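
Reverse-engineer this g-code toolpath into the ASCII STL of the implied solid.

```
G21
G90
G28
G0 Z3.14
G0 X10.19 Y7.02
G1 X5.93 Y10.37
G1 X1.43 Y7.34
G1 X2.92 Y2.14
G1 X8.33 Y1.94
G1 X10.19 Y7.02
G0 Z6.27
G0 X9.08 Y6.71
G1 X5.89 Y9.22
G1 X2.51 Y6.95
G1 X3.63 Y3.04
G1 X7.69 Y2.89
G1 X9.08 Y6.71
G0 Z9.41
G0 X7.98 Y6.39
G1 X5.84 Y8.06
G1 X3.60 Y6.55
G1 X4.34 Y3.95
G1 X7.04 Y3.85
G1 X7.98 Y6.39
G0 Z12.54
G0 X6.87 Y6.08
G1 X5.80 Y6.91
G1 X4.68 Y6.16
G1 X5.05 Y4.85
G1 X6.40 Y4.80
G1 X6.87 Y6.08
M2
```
solid part
  facet normal 0.0000 0.0000 -1.0000
    outer loop
      vertex 0.35 7.74 0.00
      vertex 5.97 11.52 0.00
      vertex 11.30 7.34 0.00
    endloop
  endfacet
  facet normal 0.0000 0.0000 -1.0000
    outer loop
      vertex 2.21 1.23 0.00
      vertex 0.35 7.74 0.00
      vertex 11.30 7.34 0.00
    endloop
  endfacet
  facet normal 0.0000 0.0000 -1.0000
    outer loop
      vertex 8.97 0.98 0.00
      vertex 2.21 1.23 0.00
      vertex 11.30 7.34 0.00
    endloop
  endfacet
  facet normal 0.5915 0.7542 0.2850
    outer loop
      vertex 11.30 7.34 0.00
      vertex 5.97 11.52 0.00
      vertex 5.76 5.76 15.68
    endloop
  endfacet
  facet normal -0.5350 0.7954 0.2850
    outer loop
      vertex 5.97 11.52 0.00
      vertex 0.35 7.74 0.00
      vertex 5.76 5.76 15.68
    endloop
  endfacet
  facet normal -0.9217 -0.2633 0.2848
    outer loop
      vertex 0.35 7.74 0.00
      vertex 2.21 1.23 0.00
      vertex 5.76 5.76 15.68
    endloop
  endfacet
  facet normal -0.0354 -0.9579 0.2848
    outer loop
      vertex 2.21 1.23 0.00
      vertex 8.97 0.98 0.00
      vertex 5.76 5.76 15.68
    endloop
  endfacet
  facet normal 0.9001 -0.3297 0.2848
    outer loop
      vertex 8.97 0.98 0.00
      vertex 11.30 7.34 0.00
      vertex 5.76 5.76 15.68
    endloop
  endfacet
endsolid part

The G0 Z moves step by Δz≈3.14 mm. The G1 loops shrink linearly with z, so the solid tapers from its base footprint up to z≈15.7. Closing with a flat bottom cap and the tapered top and triangulating gives 8 facets — a regular 5-sided pyramid, base circumscribed radius ≈ 5.76 mm, apex at z ≈ 15.7 mm.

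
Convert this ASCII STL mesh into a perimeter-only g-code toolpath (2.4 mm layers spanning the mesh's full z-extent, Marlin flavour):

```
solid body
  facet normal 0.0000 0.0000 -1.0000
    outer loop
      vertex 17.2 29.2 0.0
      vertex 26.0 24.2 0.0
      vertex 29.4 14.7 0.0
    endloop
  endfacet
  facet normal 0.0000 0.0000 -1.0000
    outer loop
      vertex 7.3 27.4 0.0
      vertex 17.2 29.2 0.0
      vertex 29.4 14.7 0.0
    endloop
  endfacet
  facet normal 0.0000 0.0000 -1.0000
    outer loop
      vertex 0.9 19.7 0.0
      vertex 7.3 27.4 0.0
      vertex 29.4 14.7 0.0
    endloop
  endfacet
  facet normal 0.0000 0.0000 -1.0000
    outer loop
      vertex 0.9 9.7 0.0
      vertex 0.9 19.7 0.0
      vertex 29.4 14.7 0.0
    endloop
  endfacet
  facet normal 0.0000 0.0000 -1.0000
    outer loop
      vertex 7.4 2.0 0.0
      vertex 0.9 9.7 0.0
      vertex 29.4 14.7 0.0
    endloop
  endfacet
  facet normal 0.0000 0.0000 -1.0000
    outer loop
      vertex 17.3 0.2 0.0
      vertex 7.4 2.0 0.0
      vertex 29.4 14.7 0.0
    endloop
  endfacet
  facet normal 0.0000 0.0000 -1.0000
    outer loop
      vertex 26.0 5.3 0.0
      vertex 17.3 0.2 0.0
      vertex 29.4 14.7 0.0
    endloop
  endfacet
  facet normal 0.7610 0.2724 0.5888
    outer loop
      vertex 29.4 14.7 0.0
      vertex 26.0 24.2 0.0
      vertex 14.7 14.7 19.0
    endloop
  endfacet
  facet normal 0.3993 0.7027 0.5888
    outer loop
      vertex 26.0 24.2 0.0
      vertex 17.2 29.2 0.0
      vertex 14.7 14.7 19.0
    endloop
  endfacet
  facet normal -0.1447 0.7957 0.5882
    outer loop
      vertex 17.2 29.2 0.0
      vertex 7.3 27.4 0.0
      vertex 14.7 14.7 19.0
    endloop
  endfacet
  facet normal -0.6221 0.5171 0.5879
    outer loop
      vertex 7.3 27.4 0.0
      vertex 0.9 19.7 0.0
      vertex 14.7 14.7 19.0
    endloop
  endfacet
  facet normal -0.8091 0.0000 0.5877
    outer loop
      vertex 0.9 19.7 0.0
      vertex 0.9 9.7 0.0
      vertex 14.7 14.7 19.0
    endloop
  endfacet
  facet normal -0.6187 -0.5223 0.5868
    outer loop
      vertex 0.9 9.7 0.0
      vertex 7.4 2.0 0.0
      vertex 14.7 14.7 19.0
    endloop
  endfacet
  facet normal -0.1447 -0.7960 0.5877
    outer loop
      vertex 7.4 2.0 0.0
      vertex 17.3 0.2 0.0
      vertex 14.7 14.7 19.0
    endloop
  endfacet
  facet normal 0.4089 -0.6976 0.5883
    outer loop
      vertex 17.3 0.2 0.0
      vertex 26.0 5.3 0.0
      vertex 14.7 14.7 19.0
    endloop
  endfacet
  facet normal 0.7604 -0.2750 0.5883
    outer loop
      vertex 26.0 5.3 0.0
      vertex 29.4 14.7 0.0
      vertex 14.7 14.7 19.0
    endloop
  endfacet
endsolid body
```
; perimeter-only toolpath
G21 ; units = mm
G90 ; absolute positioning
G28 ; home
; layer 1
G0 Z2.4
G0 X27.6 Y14.7
G1 X24.6 Y23.0
G1 X16.9 Y27.4
G1 X8.2 Y25.8
G1 X2.6 Y19.1
G1 X2.6 Y10.3
G1 X8.3 Y3.6
G1 X17.0 Y2.0
G1 X24.6 Y6.5
G1 X27.6 Y14.7
; layer 2
G0 Z4.8
G0 X25.7 Y14.7
G1 X23.2 Y21.8
G1 X16.6 Y25.6
G1 X9.1 Y24.2
G1 X4.3 Y18.4
G1 X4.3 Y10.9
G1 X9.2 Y5.2
G1 X16.7 Y3.8
G1 X23.2 Y7.6
G1 X25.7 Y14.7
; layer 3
G0 Z7.1
G0 X23.9 Y14.7
G1 X21.8 Y20.6
G1 X16.3 Y23.8
G1 X10.1 Y22.6
G1 X6.1 Y17.8
G1 X6.1 Y11.6
G1 X10.1 Y6.8
G1 X16.3 Y5.6
G1 X21.8 Y8.8
G1 X23.9 Y14.7
; layer 4
G0 Z9.5
G0 X22.0 Y14.7
G1 X20.4 Y19.4
G1 X15.9 Y21.9
G1 X11.0 Y21.0
G1 X7.8 Y17.2
G1 X7.8 Y12.2
G1 X11.1 Y8.3
G1 X16.0 Y7.4
G1 X20.4 Y10.0
G1 X22.0 Y14.7
; layer 5
G0 Z11.9
G0 X20.2 Y14.7
G1 X18.9 Y18.3
G1 X15.6 Y20.1
G1 X11.9 Y19.5
G1 X9.5 Y16.6
G1 X9.5 Y12.8
G1 X12.0 Y9.9
G1 X15.7 Y9.3
G1 X18.9 Y11.2
G1 X20.2 Y14.7
; layer 6
G0 Z14.2
G0 X18.4 Y14.7
G1 X17.5 Y17.1
G1 X15.3 Y18.3
G1 X12.8 Y17.9
G1 X11.2 Y15.9
G1 X11.2 Y13.4
G1 X12.9 Y11.5
G1 X15.3 Y11.1
G1 X17.5 Y12.3
G1 X18.4 Y14.7
; layer 7
G0 Z16.6
G0 X16.5 Y14.7
G1 X16.1 Y15.9
G1 X15.0 Y16.5
G1 X13.8 Y16.3
G1 X13.0 Y15.3
G1 X13.0 Y14.1
G1 X13.8 Y13.1
G1 X15.0 Y12.9
G1 X16.1 Y13.5
G1 X16.5 Y14.7
M2 ; end

The solid is a regular 9-sided pyramid, base circumscribed radius ≈ 14.7 mm, apex at z ≈ 19 mm. Slicing at Δz = 2.4 mm — 8 equal slices spanning the solid's height, so layer i sits at z = i·h/8 — gives 7 non-empty perimeters. Each is a 9-segment closed polygon; G0 lifts to the layer z and rapids to the start vertex, then G1 traces the edges. The cross-section shrinks linearly with z (the slice at the apex is degenerate and omitted).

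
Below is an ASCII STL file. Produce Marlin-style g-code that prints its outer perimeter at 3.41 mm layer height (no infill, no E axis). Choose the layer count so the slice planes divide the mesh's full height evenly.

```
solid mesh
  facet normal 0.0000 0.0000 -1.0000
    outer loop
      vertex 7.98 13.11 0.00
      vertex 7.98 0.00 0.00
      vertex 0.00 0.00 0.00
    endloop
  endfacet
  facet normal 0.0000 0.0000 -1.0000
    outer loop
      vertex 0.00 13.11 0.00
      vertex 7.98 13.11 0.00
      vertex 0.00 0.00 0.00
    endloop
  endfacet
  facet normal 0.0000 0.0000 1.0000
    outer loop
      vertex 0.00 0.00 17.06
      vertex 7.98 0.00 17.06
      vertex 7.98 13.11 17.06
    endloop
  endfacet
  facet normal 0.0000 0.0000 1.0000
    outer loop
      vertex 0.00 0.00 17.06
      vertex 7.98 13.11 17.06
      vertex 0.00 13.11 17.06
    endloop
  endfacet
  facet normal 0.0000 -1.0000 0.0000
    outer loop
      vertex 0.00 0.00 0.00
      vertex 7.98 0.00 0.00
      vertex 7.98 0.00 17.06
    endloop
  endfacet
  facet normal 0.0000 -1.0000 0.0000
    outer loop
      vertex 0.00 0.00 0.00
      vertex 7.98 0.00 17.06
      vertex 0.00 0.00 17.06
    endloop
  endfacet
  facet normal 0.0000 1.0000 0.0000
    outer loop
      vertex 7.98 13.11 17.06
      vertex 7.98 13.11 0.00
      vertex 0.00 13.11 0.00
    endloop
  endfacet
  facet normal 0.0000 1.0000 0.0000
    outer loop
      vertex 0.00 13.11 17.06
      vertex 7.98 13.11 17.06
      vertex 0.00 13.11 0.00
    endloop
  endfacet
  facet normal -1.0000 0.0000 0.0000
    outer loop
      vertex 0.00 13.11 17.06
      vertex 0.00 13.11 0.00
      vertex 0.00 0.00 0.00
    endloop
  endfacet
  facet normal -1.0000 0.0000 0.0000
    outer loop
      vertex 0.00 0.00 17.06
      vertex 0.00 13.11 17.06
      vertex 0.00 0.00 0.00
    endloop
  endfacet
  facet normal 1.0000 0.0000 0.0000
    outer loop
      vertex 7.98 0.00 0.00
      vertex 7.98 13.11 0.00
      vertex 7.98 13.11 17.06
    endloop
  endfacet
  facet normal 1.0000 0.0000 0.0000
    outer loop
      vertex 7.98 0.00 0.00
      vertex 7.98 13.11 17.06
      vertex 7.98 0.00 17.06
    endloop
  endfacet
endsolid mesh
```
; perimeter-only toolpath
G21 ; units = mm
G90 ; absolute positioning
G28 ; home
; layer 1
G0 Z3.41
G0 X0.00 Y0.00
G1 X7.98 Y0.00
G1 X7.98 Y13.11
G1 X0.00 Y13.11
G1 X0.00 Y0.00
; layer 2
G0 Z6.82
G0 X0.00 Y0.00
G1 X7.98 Y0.00
G1 X7.98 Y13.11
G1 X0.00 Y13.11
G1 X0.00 Y0.00
; layer 3
G0 Z10.24
G0 X0.00 Y0.00
G1 X7.98 Y0.00
G1 X7.98 Y13.11
G1 X0.00 Y13.11
G1 X0.00 Y0.00
; layer 4
G0 Z13.65
G0 X0.00 Y0.00
G1 X7.98 Y0.00
G1 X7.98 Y13.11
G1 X0.00 Y13.11
G1 X0.00 Y0.00
; layer 5
G0 Z17.06
G0 X0.00 Y0.00
G1 X7.98 Y0.00
G1 X7.98 Y13.11
G1 X0.00 Y13.11
G1 X0.00 Y0.00
M2 ; end

The solid is a rectangular box, roughly 7.98 × 13.1 mm footprint and 17.1 mm tall. Slicing at Δz = 3.41 mm — 5 equal slices spanning the solid's height, so layer i sits at z = i·h/5 — gives 5 non-empty perimeters. Each is a 4-segment closed polygon; G0 lifts to the layer z and rapids to the start vertex, then G1 traces the edges.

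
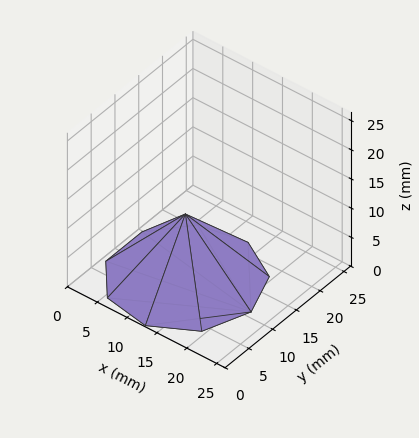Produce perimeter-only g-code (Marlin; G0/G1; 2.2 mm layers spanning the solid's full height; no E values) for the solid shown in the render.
Reading the render: the shape is a regular 9-sided pyramid, base circumscribed radius ≈ 11 mm, apex at z ≈ 11 mm (dimensions read to the nearest mm from the axis ticks). For the g-code, the solid's height is divided into equal slices at the stated Δz and each level perimeter traced with G1 moves after a G0 lift.

; perimeter-only toolpath
G21 ; units = mm
G90 ; absolute positioning
G28 ; home
; layer 1
G0 Z2.2
G0 X19.8 Y11.0
G1 X17.7 Y16.7
G1 X12.5 Y19.6
G1 X6.6 Y18.6
G1 X2.8 Y14.0
G1 X2.8 Y8.0
G1 X6.6 Y3.4
G1 X12.5 Y2.4
G1 X17.7 Y5.3
G1 X19.8 Y11.0
; layer 2
G0 Z4.4
G0 X17.6 Y11.0
G1 X16.0 Y15.3
G1 X12.1 Y17.5
G1 X7.7 Y16.7
G1 X4.8 Y13.3
G1 X4.8 Y8.7
G1 X7.7 Y5.3
G1 X12.1 Y4.5
G1 X16.0 Y6.7
G1 X17.6 Y11.0
; layer 3
G0 Z6.6
G0 X15.4 Y11.0
G1 X14.4 Y13.8
G1 X11.8 Y15.3
G1 X8.8 Y14.8
G1 X6.9 Y12.5
G1 X6.9 Y9.5
G1 X8.8 Y7.2
G1 X11.8 Y6.7
G1 X14.4 Y8.2
G1 X15.4 Y11.0
; layer 4
G0 Z8.8
G0 X13.2 Y11.0
G1 X12.7 Y12.4
G1 X11.4 Y13.2
G1 X9.9 Y12.9
G1 X8.9 Y11.8
G1 X8.9 Y10.2
G1 X9.9 Y9.1
G1 X11.4 Y8.8
G1 X12.7 Y9.6
G1 X13.2 Y11.0
M2 ; end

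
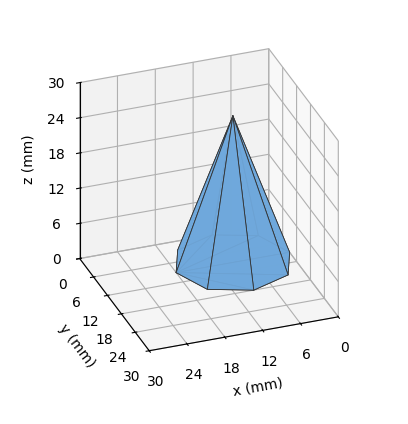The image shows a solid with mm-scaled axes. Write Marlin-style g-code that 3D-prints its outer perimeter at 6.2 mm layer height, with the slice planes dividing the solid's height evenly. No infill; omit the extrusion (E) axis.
Reading the render: the shape is a regular 8-sided pyramid, base circumscribed radius ≈ 9 mm, apex at z ≈ 25 mm (dimensions read to the nearest mm from the axis ticks). For the g-code, the solid's height is divided into equal slices at the stated Δz and each level perimeter traced with G1 moves after a G0 lift.

; perimeter-only toolpath
G21 ; units = mm
G90 ; absolute positioning
G28 ; home
; layer 1
G0 Z6.2
G0 X15.8 Y9.0
G1 X13.8 Y13.8
G1 X9.0 Y15.8
G1 X4.2 Y13.8
G1 X2.2 Y9.0
G1 X4.2 Y4.2
G1 X9.0 Y2.2
G1 X13.8 Y4.2
G1 X15.8 Y9.0
; layer 2
G0 Z12.5
G0 X13.5 Y9.0
G1 X12.2 Y12.2
G1 X9.0 Y13.5
G1 X5.8 Y12.2
G1 X4.5 Y9.0
G1 X5.8 Y5.8
G1 X9.0 Y4.5
G1 X12.2 Y5.8
G1 X13.5 Y9.0
; layer 3
G0 Z18.8
G0 X11.2 Y9.0
G1 X10.6 Y10.6
G1 X9.0 Y11.2
G1 X7.4 Y10.6
G1 X6.8 Y9.0
G1 X7.4 Y7.4
G1 X9.0 Y6.8
G1 X10.6 Y7.4
G1 X11.2 Y9.0
M2 ; end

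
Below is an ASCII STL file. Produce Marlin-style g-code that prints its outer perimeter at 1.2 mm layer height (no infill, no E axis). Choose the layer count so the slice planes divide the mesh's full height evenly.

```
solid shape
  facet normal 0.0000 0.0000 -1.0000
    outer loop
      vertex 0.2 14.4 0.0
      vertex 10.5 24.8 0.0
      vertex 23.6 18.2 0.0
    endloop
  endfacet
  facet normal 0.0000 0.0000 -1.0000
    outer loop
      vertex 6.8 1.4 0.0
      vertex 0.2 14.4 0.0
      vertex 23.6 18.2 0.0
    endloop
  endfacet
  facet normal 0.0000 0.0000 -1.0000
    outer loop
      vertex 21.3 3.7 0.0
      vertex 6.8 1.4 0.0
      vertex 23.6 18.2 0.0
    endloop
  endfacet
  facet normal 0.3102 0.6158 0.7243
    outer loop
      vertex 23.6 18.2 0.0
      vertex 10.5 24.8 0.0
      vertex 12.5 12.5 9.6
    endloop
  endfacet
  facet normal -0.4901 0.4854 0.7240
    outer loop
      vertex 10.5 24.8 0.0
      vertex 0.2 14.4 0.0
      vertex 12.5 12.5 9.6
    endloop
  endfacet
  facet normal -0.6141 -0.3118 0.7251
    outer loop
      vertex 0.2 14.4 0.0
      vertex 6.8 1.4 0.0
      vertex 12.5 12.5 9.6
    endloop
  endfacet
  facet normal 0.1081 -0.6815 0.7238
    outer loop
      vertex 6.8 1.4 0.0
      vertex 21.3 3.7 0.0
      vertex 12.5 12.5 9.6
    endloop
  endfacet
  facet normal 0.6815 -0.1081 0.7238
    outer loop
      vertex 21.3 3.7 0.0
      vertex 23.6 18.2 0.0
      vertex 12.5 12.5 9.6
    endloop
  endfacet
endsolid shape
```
; perimeter-only toolpath
G21 ; units = mm
G90 ; absolute positioning
G28 ; home
; layer 1
G0 Z1.2
G0 X22.2 Y17.5
G1 X10.8 Y23.3
G1 X1.7 Y14.2
G1 X7.5 Y2.8
G1 X20.2 Y4.8
G1 X22.2 Y17.5
; layer 2
G0 Z2.4
G0 X20.8 Y16.8
G1 X11.0 Y21.7
G1 X3.3 Y13.9
G1 X8.2 Y4.2
G1 X19.1 Y5.9
G1 X20.8 Y16.8
; layer 3
G0 Z3.6
G0 X19.4 Y16.1
G1 X11.2 Y20.2
G1 X4.8 Y13.7
G1 X8.9 Y5.6
G1 X18.0 Y7.0
G1 X19.4 Y16.1
; layer 4
G0 Z4.8
G0 X18.1 Y15.3
G1 X11.5 Y18.6
G1 X6.3 Y13.4
G1 X9.7 Y7.0
G1 X16.9 Y8.1
G1 X18.1 Y15.3
; layer 5
G0 Z6.0
G0 X16.7 Y14.6
G1 X11.8 Y17.1
G1 X7.9 Y13.2
G1 X10.4 Y8.3
G1 X15.8 Y9.2
G1 X16.7 Y14.6
; layer 6
G0 Z7.2
G0 X15.3 Y13.9
G1 X12.0 Y15.6
G1 X9.4 Y13.0
G1 X11.1 Y9.7
G1 X14.7 Y10.3
G1 X15.3 Y13.9
; layer 7
G0 Z8.4
G0 X13.9 Y13.2
G1 X12.2 Y14.0
G1 X11.0 Y12.7
G1 X11.8 Y11.1
G1 X13.6 Y11.4
G1 X13.9 Y13.2
M2 ; end

The solid is a regular 5-sided pyramid, base circumscribed radius ≈ 12.5 mm, apex at z ≈ 9.6 mm. Slicing at Δz = 1.2 mm — 8 equal slices spanning the solid's height, so layer i sits at z = i·h/8 — gives 7 non-empty perimeters. Each is a 5-segment closed polygon; G0 lifts to the layer z and rapids to the start vertex, then G1 traces the edges. The cross-section shrinks linearly with z (the slice at the apex is degenerate and omitted).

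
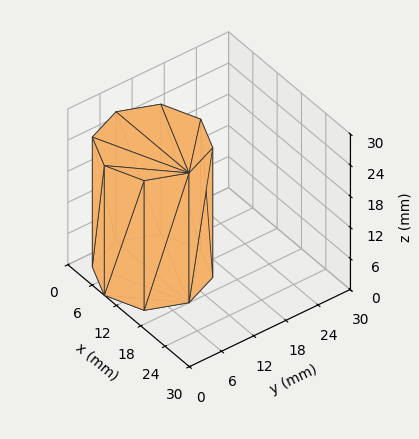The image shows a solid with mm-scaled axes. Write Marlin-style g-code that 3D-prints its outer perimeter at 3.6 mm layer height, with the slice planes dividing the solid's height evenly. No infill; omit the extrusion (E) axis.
Reading the render: the shape is a regular 8-sided prism (a cylinder approximated with 8 flat sides), circumscribed radius ≈ 9 mm, height ≈ 25 mm (dimensions read to the nearest mm from the axis ticks). For the g-code, the solid's height is divided into equal slices at the stated Δz and each level perimeter traced with G1 moves after a G0 lift.

; perimeter-only toolpath
G21 ; units = mm
G90 ; absolute positioning
G28 ; home
; layer 1
G0 Z3.6
G0 X18.0 Y9.0
G1 X15.4 Y15.4
G1 X9.0 Y18.0
G1 X2.6 Y15.4
G1 X0.0 Y9.0
G1 X2.6 Y2.6
G1 X9.0 Y0.0
G1 X15.4 Y2.6
G1 X18.0 Y9.0
; layer 2
G0 Z7.1
G0 X18.0 Y9.0
G1 X15.4 Y15.4
G1 X9.0 Y18.0
G1 X2.6 Y15.4
G1 X0.0 Y9.0
G1 X2.6 Y2.6
G1 X9.0 Y0.0
G1 X15.4 Y2.6
G1 X18.0 Y9.0
; layer 3
G0 Z10.7
G0 X18.0 Y9.0
G1 X15.4 Y15.4
G1 X9.0 Y18.0
G1 X2.6 Y15.4
G1 X0.0 Y9.0
G1 X2.6 Y2.6
G1 X9.0 Y0.0
G1 X15.4 Y2.6
G1 X18.0 Y9.0
; layer 4
G0 Z14.3
G0 X18.0 Y9.0
G1 X15.4 Y15.4
G1 X9.0 Y18.0
G1 X2.6 Y15.4
G1 X0.0 Y9.0
G1 X2.6 Y2.6
G1 X9.0 Y0.0
G1 X15.4 Y2.6
G1 X18.0 Y9.0
; layer 5
G0 Z17.9
G0 X18.0 Y9.0
G1 X15.4 Y15.4
G1 X9.0 Y18.0
G1 X2.6 Y15.4
G1 X0.0 Y9.0
G1 X2.6 Y2.6
G1 X9.0 Y0.0
G1 X15.4 Y2.6
G1 X18.0 Y9.0
; layer 6
G0 Z21.4
G0 X18.0 Y9.0
G1 X15.4 Y15.4
G1 X9.0 Y18.0
G1 X2.6 Y15.4
G1 X0.0 Y9.0
G1 X2.6 Y2.6
G1 X9.0 Y0.0
G1 X15.4 Y2.6
G1 X18.0 Y9.0
; layer 7
G0 Z25.0
G0 X18.0 Y9.0
G1 X15.4 Y15.4
G1 X9.0 Y18.0
G1 X2.6 Y15.4
G1 X0.0 Y9.0
G1 X2.6 Y2.6
G1 X9.0 Y0.0
G1 X15.4 Y2.6
G1 X18.0 Y9.0
M2 ; end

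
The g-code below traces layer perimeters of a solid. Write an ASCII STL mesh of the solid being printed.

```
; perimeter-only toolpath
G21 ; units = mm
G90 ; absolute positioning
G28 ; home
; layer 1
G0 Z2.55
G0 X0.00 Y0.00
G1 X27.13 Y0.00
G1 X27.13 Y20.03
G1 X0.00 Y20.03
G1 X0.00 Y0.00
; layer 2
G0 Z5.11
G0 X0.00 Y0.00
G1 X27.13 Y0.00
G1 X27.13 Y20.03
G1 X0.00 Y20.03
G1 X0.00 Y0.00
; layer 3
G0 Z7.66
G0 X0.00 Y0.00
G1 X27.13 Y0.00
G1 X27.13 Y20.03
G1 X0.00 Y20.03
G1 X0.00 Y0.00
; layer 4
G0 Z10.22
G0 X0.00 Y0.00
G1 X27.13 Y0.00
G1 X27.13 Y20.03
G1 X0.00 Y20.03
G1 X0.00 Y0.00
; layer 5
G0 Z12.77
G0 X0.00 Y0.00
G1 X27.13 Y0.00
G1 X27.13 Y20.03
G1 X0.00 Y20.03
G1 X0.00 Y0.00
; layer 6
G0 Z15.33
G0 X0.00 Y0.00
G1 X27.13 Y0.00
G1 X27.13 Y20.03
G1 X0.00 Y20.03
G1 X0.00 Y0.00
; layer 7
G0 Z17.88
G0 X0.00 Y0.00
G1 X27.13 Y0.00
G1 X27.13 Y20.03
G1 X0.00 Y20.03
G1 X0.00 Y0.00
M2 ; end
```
solid part
  facet normal 0.0000 0.0000 -1.0000
    outer loop
      vertex 27.13 20.03 0.00
      vertex 27.13 0.00 0.00
      vertex 0.00 0.00 0.00
    endloop
  endfacet
  facet normal 0.0000 0.0000 -1.0000
    outer loop
      vertex 0.00 20.03 0.00
      vertex 27.13 20.03 0.00
      vertex 0.00 0.00 0.00
    endloop
  endfacet
  facet normal 0.0000 0.0000 1.0000
    outer loop
      vertex 0.00 0.00 17.88
      vertex 27.13 0.00 17.88
      vertex 27.13 20.03 17.88
    endloop
  endfacet
  facet normal 0.0000 0.0000 1.0000
    outer loop
      vertex 0.00 0.00 17.88
      vertex 27.13 20.03 17.88
      vertex 0.00 20.03 17.88
    endloop
  endfacet
  facet normal 0.0000 -1.0000 0.0000
    outer loop
      vertex 0.00 0.00 0.00
      vertex 27.13 0.00 0.00
      vertex 27.13 0.00 17.88
    endloop
  endfacet
  facet normal 0.0000 -1.0000 0.0000
    outer loop
      vertex 0.00 0.00 0.00
      vertex 27.13 0.00 17.88
      vertex 0.00 0.00 17.88
    endloop
  endfacet
  facet normal 0.0000 1.0000 0.0000
    outer loop
      vertex 27.13 20.03 17.88
      vertex 27.13 20.03 0.00
      vertex 0.00 20.03 0.00
    endloop
  endfacet
  facet normal 0.0000 1.0000 0.0000
    outer loop
      vertex 0.00 20.03 17.88
      vertex 27.13 20.03 17.88
      vertex 0.00 20.03 0.00
    endloop
  endfacet
  facet normal -1.0000 0.0000 0.0000
    outer loop
      vertex 0.00 20.03 17.88
      vertex 0.00 20.03 0.00
      vertex 0.00 0.00 0.00
    endloop
  endfacet
  facet normal -1.0000 0.0000 0.0000
    outer loop
      vertex 0.00 0.00 17.88
      vertex 0.00 20.03 17.88
      vertex 0.00 0.00 0.00
    endloop
  endfacet
  facet normal 1.0000 0.0000 0.0000
    outer loop
      vertex 27.13 0.00 0.00
      vertex 27.13 20.03 0.00
      vertex 27.13 20.03 17.88
    endloop
  endfacet
  facet normal 1.0000 0.0000 0.0000
    outer loop
      vertex 27.13 0.00 0.00
      vertex 27.13 20.03 17.88
      vertex 27.13 0.00 17.88
    endloop
  endfacet
endsolid part

The G0 Z moves step by Δz≈2.55 mm. Every layer's G1 loop is the same polygon, so the solid is a straight extrusion of it from z=0 to z≈17.9. Closing with flat bottom and top caps and triangulating gives 12 facets — a rectangular box, roughly 27.1 × 20 mm footprint and 17.9 mm tall.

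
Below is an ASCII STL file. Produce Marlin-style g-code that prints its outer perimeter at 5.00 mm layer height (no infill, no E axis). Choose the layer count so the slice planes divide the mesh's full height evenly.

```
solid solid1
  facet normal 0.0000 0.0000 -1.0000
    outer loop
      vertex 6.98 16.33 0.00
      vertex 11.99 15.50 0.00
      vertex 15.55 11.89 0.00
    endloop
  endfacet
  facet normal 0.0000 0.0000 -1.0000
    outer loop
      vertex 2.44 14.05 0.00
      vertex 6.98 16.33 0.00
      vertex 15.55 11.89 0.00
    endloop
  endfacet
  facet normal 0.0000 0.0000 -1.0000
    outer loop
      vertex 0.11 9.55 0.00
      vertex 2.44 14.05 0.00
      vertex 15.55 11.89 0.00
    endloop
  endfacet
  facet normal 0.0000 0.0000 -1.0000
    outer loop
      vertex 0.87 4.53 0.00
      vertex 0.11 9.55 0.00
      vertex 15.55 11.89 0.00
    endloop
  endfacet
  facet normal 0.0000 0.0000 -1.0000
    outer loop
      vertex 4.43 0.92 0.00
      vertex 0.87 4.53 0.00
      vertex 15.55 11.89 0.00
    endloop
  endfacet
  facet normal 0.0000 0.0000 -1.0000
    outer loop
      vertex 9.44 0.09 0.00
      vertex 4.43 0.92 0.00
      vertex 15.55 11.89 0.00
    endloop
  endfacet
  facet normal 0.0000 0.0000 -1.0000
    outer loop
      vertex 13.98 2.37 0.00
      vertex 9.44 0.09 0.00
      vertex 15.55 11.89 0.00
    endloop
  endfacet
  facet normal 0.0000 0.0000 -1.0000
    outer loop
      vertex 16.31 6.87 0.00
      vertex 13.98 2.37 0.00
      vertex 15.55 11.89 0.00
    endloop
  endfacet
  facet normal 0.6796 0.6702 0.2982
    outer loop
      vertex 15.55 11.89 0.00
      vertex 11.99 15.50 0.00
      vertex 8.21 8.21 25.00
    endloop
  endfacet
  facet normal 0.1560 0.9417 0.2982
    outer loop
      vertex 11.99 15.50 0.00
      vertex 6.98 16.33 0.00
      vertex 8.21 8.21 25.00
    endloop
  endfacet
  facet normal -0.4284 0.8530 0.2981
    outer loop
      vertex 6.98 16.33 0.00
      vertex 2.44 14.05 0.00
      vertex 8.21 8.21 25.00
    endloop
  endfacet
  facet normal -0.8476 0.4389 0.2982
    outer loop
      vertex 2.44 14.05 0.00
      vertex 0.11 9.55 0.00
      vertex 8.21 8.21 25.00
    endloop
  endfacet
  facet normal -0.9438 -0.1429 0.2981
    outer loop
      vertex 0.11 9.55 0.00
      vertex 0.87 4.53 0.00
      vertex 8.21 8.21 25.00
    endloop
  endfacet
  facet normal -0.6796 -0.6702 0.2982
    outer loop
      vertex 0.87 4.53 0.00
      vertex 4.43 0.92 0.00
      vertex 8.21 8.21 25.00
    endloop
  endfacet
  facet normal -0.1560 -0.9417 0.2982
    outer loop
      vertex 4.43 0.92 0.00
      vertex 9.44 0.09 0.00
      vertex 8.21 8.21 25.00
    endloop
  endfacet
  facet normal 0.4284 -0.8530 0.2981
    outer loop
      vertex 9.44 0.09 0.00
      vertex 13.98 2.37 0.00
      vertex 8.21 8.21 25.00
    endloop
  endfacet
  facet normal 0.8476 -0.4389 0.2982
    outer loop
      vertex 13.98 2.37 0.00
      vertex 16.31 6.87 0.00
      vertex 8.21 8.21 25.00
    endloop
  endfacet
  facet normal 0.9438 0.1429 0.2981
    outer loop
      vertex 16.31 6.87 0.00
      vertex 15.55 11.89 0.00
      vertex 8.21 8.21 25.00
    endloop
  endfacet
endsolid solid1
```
; perimeter-only toolpath
G21 ; units = mm
G90 ; absolute positioning
G28 ; home
; layer 1
G0 Z5.00
G0 X14.08 Y11.15
G1 X11.23 Y14.04
G1 X7.23 Y14.71
G1 X3.59 Y12.88
G1 X1.73 Y9.28
G1 X2.34 Y5.27
G1 X5.19 Y2.38
G1 X9.19 Y1.71
G1 X12.83 Y3.54
G1 X14.69 Y7.14
G1 X14.08 Y11.15
; layer 2
G0 Z10.00
G0 X12.61 Y10.42
G1 X10.48 Y12.58
G1 X7.47 Y13.08
G1 X4.75 Y11.71
G1 X3.35 Y9.01
G1 X3.81 Y6.00
G1 X5.94 Y3.84
G1 X8.95 Y3.34
G1 X11.67 Y4.71
G1 X13.07 Y7.41
G1 X12.61 Y10.42
; layer 3
G0 Z15.00
G0 X11.15 Y9.68
G1 X9.72 Y11.13
G1 X7.72 Y11.46
G1 X5.90 Y10.55
G1 X4.97 Y8.75
G1 X5.27 Y6.74
G1 X6.70 Y5.29
G1 X8.70 Y4.96
G1 X10.52 Y5.87
G1 X11.45 Y7.67
G1 X11.15 Y9.68
; layer 4
G0 Z20.00
G0 X9.68 Y8.95
G1 X8.97 Y9.67
G1 X7.96 Y9.83
G1 X7.06 Y9.38
G1 X6.59 Y8.48
G1 X6.74 Y7.47
G1 X7.45 Y6.75
G1 X8.46 Y6.59
G1 X9.36 Y7.04
G1 X9.83 Y7.94
G1 X9.68 Y8.95
M2 ; end

The solid is a regular 10-sided pyramid, base circumscribed radius ≈ 8.21 mm, apex at z ≈ 25 mm. Slicing at Δz = 5.00 mm — 5 equal slices spanning the solid's height, so layer i sits at z = i·h/5 — gives 4 non-empty perimeters. Each is a 10-segment closed polygon; G0 lifts to the layer z and rapids to the start vertex, then G1 traces the edges. The cross-section shrinks linearly with z (the slice at the apex is degenerate and omitted).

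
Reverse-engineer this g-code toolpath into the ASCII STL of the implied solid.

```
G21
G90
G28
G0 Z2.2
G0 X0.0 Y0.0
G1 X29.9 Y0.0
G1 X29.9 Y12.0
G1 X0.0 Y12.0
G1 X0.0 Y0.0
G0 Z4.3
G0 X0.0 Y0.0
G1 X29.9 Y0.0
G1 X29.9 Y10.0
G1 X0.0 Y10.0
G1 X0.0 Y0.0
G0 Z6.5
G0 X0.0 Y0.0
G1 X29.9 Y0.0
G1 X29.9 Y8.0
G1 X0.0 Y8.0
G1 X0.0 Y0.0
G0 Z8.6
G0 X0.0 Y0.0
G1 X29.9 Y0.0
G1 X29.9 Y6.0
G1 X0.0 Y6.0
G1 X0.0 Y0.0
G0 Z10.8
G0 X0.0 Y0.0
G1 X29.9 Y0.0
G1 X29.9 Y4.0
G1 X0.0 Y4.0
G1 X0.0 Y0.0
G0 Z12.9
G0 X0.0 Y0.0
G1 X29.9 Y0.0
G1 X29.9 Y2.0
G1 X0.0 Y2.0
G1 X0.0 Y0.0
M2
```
solid part
  facet normal 0.0000 0.0000 -1.0000
    outer loop
      vertex 29.9 14.0 0.0
      vertex 29.9 0.0 0.0
      vertex 0.0 0.0 0.0
    endloop
  endfacet
  facet normal 0.0000 0.0000 -1.0000
    outer loop
      vertex 0.0 14.0 0.0
      vertex 29.9 14.0 0.0
      vertex 0.0 0.0 0.0
    endloop
  endfacet
  facet normal 0.0000 -1.0000 0.0000
    outer loop
      vertex 0.0 0.0 0.0
      vertex 29.9 0.0 0.0
      vertex 29.9 0.0 15.1
    endloop
  endfacet
  facet normal 0.0000 -1.0000 0.0000
    outer loop
      vertex 0.0 0.0 0.0
      vertex 29.9 0.0 15.1
      vertex 0.0 0.0 15.1
    endloop
  endfacet
  facet normal 0.0000 0.7333 0.6799
    outer loop
      vertex 0.0 0.0 15.1
      vertex 29.9 0.0 15.1
      vertex 29.9 14.0 0.0
    endloop
  endfacet
  facet normal 0.0000 0.7333 0.6799
    outer loop
      vertex 0.0 0.0 15.1
      vertex 29.9 14.0 0.0
      vertex 0.0 14.0 0.0
    endloop
  endfacet
  facet normal -1.0000 0.0000 0.0000
    outer loop
      vertex 0.0 0.0 15.1
      vertex 0.0 14.0 0.0
      vertex 0.0 0.0 0.0
    endloop
  endfacet
  facet normal 1.0000 0.0000 0.0000
    outer loop
      vertex 29.9 0.0 0.0
      vertex 29.9 14.0 0.0
      vertex 29.9 0.0 15.1
    endloop
  endfacet
endsolid part

The G0 Z moves step by Δz≈2.2 mm. The G1 loops shrink linearly with z, so the solid tapers from its base footprint up to z≈15.1. Closing with a flat bottom cap and the tapered top and triangulating gives 8 facets — a wedge (ramp): 29.9 × 14 mm base, rising to 15.1 mm along the y=0 edge and sloping linearly to z=0 at y=14.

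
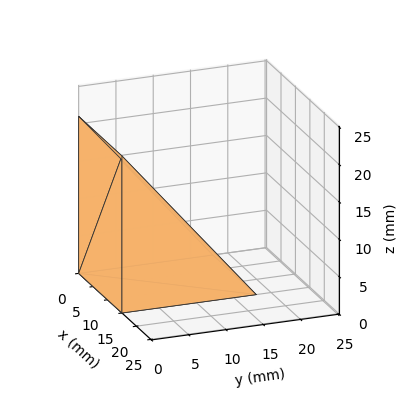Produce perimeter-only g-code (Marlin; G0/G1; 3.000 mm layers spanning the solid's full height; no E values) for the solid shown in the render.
Reading the render: the shape is a wedge (ramp): 15 × 18 mm base, rising to 21 mm along the y=0 edge and sloping linearly to z=0 at y=18 (dimensions read to the nearest mm from the axis ticks). For the g-code, the solid's height is divided into equal slices at the stated Δz and each level perimeter traced with G1 moves after a G0 lift.

; perimeter-only toolpath
G21 ; units = mm
G90 ; absolute positioning
G28 ; home
; layer 1
G0 Z3.000
G0 X0.000 Y0.000
G1 X15.000 Y0.000
G1 X15.000 Y15.429
G1 X0.000 Y15.429
G1 X0.000 Y0.000
; layer 2
G0 Z6.000
G0 X0.000 Y0.000
G1 X15.000 Y0.000
G1 X15.000 Y12.857
G1 X0.000 Y12.857
G1 X0.000 Y0.000
; layer 3
G0 Z9.000
G0 X0.000 Y0.000
G1 X15.000 Y0.000
G1 X15.000 Y10.286
G1 X0.000 Y10.286
G1 X0.000 Y0.000
; layer 4
G0 Z12.000
G0 X0.000 Y0.000
G1 X15.000 Y0.000
G1 X15.000 Y7.714
G1 X0.000 Y7.714
G1 X0.000 Y0.000
; layer 5
G0 Z15.000
G0 X0.000 Y0.000
G1 X15.000 Y0.000
G1 X15.000 Y5.143
G1 X0.000 Y5.143
G1 X0.000 Y0.000
; layer 6
G0 Z18.000
G0 X0.000 Y0.000
G1 X15.000 Y0.000
G1 X15.000 Y2.571
G1 X0.000 Y2.571
G1 X0.000 Y0.000
M2 ; end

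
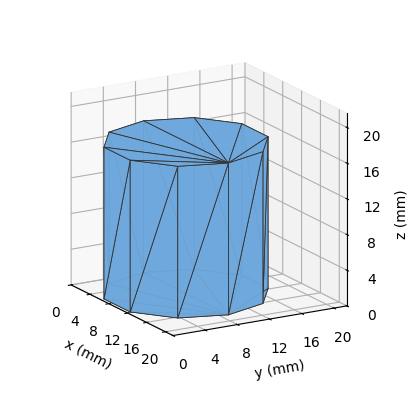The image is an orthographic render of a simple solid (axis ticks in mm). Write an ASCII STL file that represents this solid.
Reading the render: the shape is a regular 10-sided prism (a cylinder approximated with 10 flat sides), circumscribed radius ≈ 9 mm, height ≈ 17 mm (dimensions read to the nearest mm from the axis ticks). For the STL, each face is triangulated and given an outward normal.

solid part
  facet normal 0.0000 0.0000 -1.0000
    outer loop
      vertex 11.78 17.56 0.00
      vertex 16.28 14.29 0.00
      vertex 18.00 9.00 0.00
    endloop
  endfacet
  facet normal 0.0000 0.0000 -1.0000
    outer loop
      vertex 6.22 17.56 0.00
      vertex 11.78 17.56 0.00
      vertex 18.00 9.00 0.00
    endloop
  endfacet
  facet normal 0.0000 0.0000 -1.0000
    outer loop
      vertex 1.72 14.29 0.00
      vertex 6.22 17.56 0.00
      vertex 18.00 9.00 0.00
    endloop
  endfacet
  facet normal 0.0000 0.0000 -1.0000
    outer loop
      vertex 0.00 9.00 0.00
      vertex 1.72 14.29 0.00
      vertex 18.00 9.00 0.00
    endloop
  endfacet
  facet normal 0.0000 0.0000 -1.0000
    outer loop
      vertex 1.72 3.71 0.00
      vertex 0.00 9.00 0.00
      vertex 18.00 9.00 0.00
    endloop
  endfacet
  facet normal 0.0000 0.0000 -1.0000
    outer loop
      vertex 6.22 0.44 0.00
      vertex 1.72 3.71 0.00
      vertex 18.00 9.00 0.00
    endloop
  endfacet
  facet normal 0.0000 0.0000 -1.0000
    outer loop
      vertex 11.78 0.44 0.00
      vertex 6.22 0.44 0.00
      vertex 18.00 9.00 0.00
    endloop
  endfacet
  facet normal 0.0000 0.0000 -1.0000
    outer loop
      vertex 16.28 3.71 0.00
      vertex 11.78 0.44 0.00
      vertex 18.00 9.00 0.00
    endloop
  endfacet
  facet normal 0.0000 0.0000 1.0000
    outer loop
      vertex 18.00 9.00 17.00
      vertex 16.28 14.29 17.00
      vertex 11.78 17.56 17.00
    endloop
  endfacet
  facet normal 0.0000 0.0000 1.0000
    outer loop
      vertex 18.00 9.00 17.00
      vertex 11.78 17.56 17.00
      vertex 6.22 17.56 17.00
    endloop
  endfacet
  facet normal 0.0000 0.0000 1.0000
    outer loop
      vertex 18.00 9.00 17.00
      vertex 6.22 17.56 17.00
      vertex 1.72 14.29 17.00
    endloop
  endfacet
  facet normal 0.0000 0.0000 1.0000
    outer loop
      vertex 18.00 9.00 17.00
      vertex 1.72 14.29 17.00
      vertex 0.00 9.00 17.00
    endloop
  endfacet
  facet normal 0.0000 0.0000 1.0000
    outer loop
      vertex 18.00 9.00 17.00
      vertex 0.00 9.00 17.00
      vertex 1.72 3.71 17.00
    endloop
  endfacet
  facet normal 0.0000 0.0000 1.0000
    outer loop
      vertex 18.00 9.00 17.00
      vertex 1.72 3.71 17.00
      vertex 6.22 0.44 17.00
    endloop
  endfacet
  facet normal 0.0000 0.0000 1.0000
    outer loop
      vertex 18.00 9.00 17.00
      vertex 6.22 0.44 17.00
      vertex 11.78 0.44 17.00
    endloop
  endfacet
  facet normal 0.0000 0.0000 1.0000
    outer loop
      vertex 18.00 9.00 17.00
      vertex 11.78 0.44 17.00
      vertex 16.28 3.71 17.00
    endloop
  endfacet
  facet normal 0.9510 0.3092 0.0000
    outer loop
      vertex 18.00 9.00 0.00
      vertex 16.28 14.29 0.00
      vertex 16.28 14.29 17.00
    endloop
  endfacet
  facet normal 0.9510 0.3092 0.0000
    outer loop
      vertex 18.00 9.00 0.00
      vertex 16.28 14.29 17.00
      vertex 18.00 9.00 17.00
    endloop
  endfacet
  facet normal 0.5879 0.8090 0.0000
    outer loop
      vertex 16.28 14.29 0.00
      vertex 11.78 17.56 0.00
      vertex 11.78 17.56 17.00
    endloop
  endfacet
  facet normal 0.5879 0.8090 0.0000
    outer loop
      vertex 16.28 14.29 0.00
      vertex 11.78 17.56 17.00
      vertex 16.28 14.29 17.00
    endloop
  endfacet
  facet normal 0.0000 1.0000 0.0000
    outer loop
      vertex 11.78 17.56 0.00
      vertex 6.22 17.56 0.00
      vertex 6.22 17.56 17.00
    endloop
  endfacet
  facet normal 0.0000 1.0000 0.0000
    outer loop
      vertex 11.78 17.56 0.00
      vertex 6.22 17.56 17.00
      vertex 11.78 17.56 17.00
    endloop
  endfacet
  facet normal -0.5879 0.8090 0.0000
    outer loop
      vertex 6.22 17.56 0.00
      vertex 1.72 14.29 0.00
      vertex 1.72 14.29 17.00
    endloop
  endfacet
  facet normal -0.5879 0.8090 0.0000
    outer loop
      vertex 6.22 17.56 0.00
      vertex 1.72 14.29 17.00
      vertex 6.22 17.56 17.00
    endloop
  endfacet
  facet normal -0.9510 0.3092 0.0000
    outer loop
      vertex 1.72 14.29 0.00
      vertex 0.00 9.00 0.00
      vertex 0.00 9.00 17.00
    endloop
  endfacet
  facet normal -0.9510 0.3092 0.0000
    outer loop
      vertex 1.72 14.29 0.00
      vertex 0.00 9.00 17.00
      vertex 1.72 14.29 17.00
    endloop
  endfacet
  facet normal -0.9510 -0.3092 0.0000
    outer loop
      vertex 0.00 9.00 0.00
      vertex 1.72 3.71 0.00
      vertex 1.72 3.71 17.00
    endloop
  endfacet
  facet normal -0.9510 -0.3092 0.0000
    outer loop
      vertex 0.00 9.00 0.00
      vertex 1.72 3.71 17.00
      vertex 0.00 9.00 17.00
    endloop
  endfacet
  facet normal -0.5879 -0.8090 0.0000
    outer loop
      vertex 1.72 3.71 0.00
      vertex 6.22 0.44 0.00
      vertex 6.22 0.44 17.00
    endloop
  endfacet
  facet normal -0.5879 -0.8090 0.0000
    outer loop
      vertex 1.72 3.71 0.00
      vertex 6.22 0.44 17.00
      vertex 1.72 3.71 17.00
    endloop
  endfacet
  facet normal 0.0000 -1.0000 0.0000
    outer loop
      vertex 6.22 0.44 0.00
      vertex 11.78 0.44 0.00
      vertex 11.78 0.44 17.00
    endloop
  endfacet
  facet normal 0.0000 -1.0000 0.0000
    outer loop
      vertex 6.22 0.44 0.00
      vertex 11.78 0.44 17.00
      vertex 6.22 0.44 17.00
    endloop
  endfacet
  facet normal 0.5879 -0.8090 0.0000
    outer loop
      vertex 11.78 0.44 0.00
      vertex 16.28 3.71 0.00
      vertex 16.28 3.71 17.00
    endloop
  endfacet
  facet normal 0.5879 -0.8090 0.0000
    outer loop
      vertex 11.78 0.44 0.00
      vertex 16.28 3.71 17.00
      vertex 11.78 0.44 17.00
    endloop
  endfacet
  facet normal 0.9510 -0.3092 0.0000
    outer loop
      vertex 16.28 3.71 0.00
      vertex 18.00 9.00 0.00
      vertex 18.00 9.00 17.00
    endloop
  endfacet
  facet normal 0.9510 -0.3092 0.0000
    outer loop
      vertex 16.28 3.71 0.00
      vertex 18.00 9.00 17.00
      vertex 16.28 3.71 17.00
    endloop
  endfacet
endsolid part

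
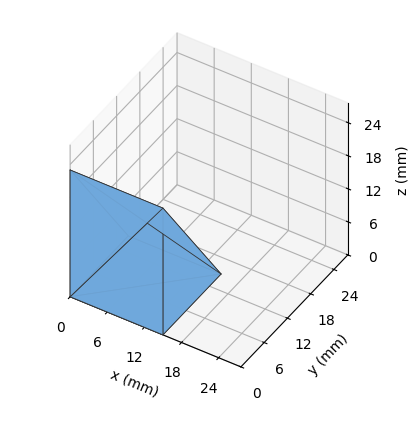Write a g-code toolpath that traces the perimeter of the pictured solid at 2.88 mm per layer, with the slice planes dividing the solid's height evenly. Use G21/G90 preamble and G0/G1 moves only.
Reading the render: the shape is a wedge (ramp): 15 × 15 mm base, rising to 23 mm along the y=0 edge and sloping linearly to z=0 at y=15 (dimensions read to the nearest mm from the axis ticks). For the g-code, the solid's height is divided into equal slices at the stated Δz and each level perimeter traced with G1 moves after a G0 lift.

; perimeter-only toolpath
G21 ; units = mm
G90 ; absolute positioning
G28 ; home
; layer 1
G0 Z2.88
G0 X0.00 Y0.00
G1 X15.00 Y0.00
G1 X15.00 Y13.12
G1 X0.00 Y13.12
G1 X0.00 Y0.00
; layer 2
G0 Z5.75
G0 X0.00 Y0.00
G1 X15.00 Y0.00
G1 X15.00 Y11.25
G1 X0.00 Y11.25
G1 X0.00 Y0.00
; layer 3
G0 Z8.62
G0 X0.00 Y0.00
G1 X15.00 Y0.00
G1 X15.00 Y9.38
G1 X0.00 Y9.38
G1 X0.00 Y0.00
; layer 4
G0 Z11.50
G0 X0.00 Y0.00
G1 X15.00 Y0.00
G1 X15.00 Y7.50
G1 X0.00 Y7.50
G1 X0.00 Y0.00
; layer 5
G0 Z14.38
G0 X0.00 Y0.00
G1 X15.00 Y0.00
G1 X15.00 Y5.62
G1 X0.00 Y5.62
G1 X0.00 Y0.00
; layer 6
G0 Z17.25
G0 X0.00 Y0.00
G1 X15.00 Y0.00
G1 X15.00 Y3.75
G1 X0.00 Y3.75
G1 X0.00 Y0.00
; layer 7
G0 Z20.12
G0 X0.00 Y0.00
G1 X15.00 Y0.00
G1 X15.00 Y1.88
G1 X0.00 Y1.88
G1 X0.00 Y0.00
M2 ; end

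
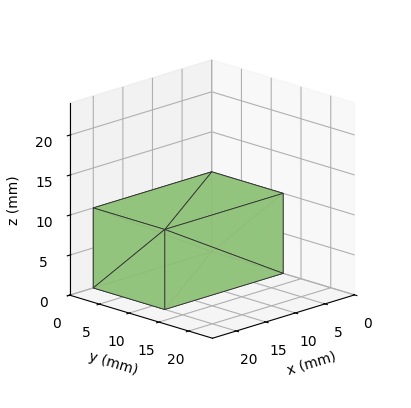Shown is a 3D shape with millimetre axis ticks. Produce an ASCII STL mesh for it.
Reading the render: the shape is a rectangular box, roughly 20 × 12 mm footprint and 10 mm tall (dimensions read to the nearest mm from the axis ticks). For the STL, each face is triangulated and given an outward normal.

solid part
  facet normal 0.0000 0.0000 -1.0000
    outer loop
      vertex 20.0 12.0 0.0
      vertex 20.0 0.0 0.0
      vertex 0.0 0.0 0.0
    endloop
  endfacet
  facet normal 0.0000 0.0000 -1.0000
    outer loop
      vertex 0.0 12.0 0.0
      vertex 20.0 12.0 0.0
      vertex 0.0 0.0 0.0
    endloop
  endfacet
  facet normal 0.0000 0.0000 1.0000
    outer loop
      vertex 0.0 0.0 10.0
      vertex 20.0 0.0 10.0
      vertex 20.0 12.0 10.0
    endloop
  endfacet
  facet normal 0.0000 0.0000 1.0000
    outer loop
      vertex 0.0 0.0 10.0
      vertex 20.0 12.0 10.0
      vertex 0.0 12.0 10.0
    endloop
  endfacet
  facet normal 0.0000 -1.0000 0.0000
    outer loop
      vertex 0.0 0.0 0.0
      vertex 20.0 0.0 0.0
      vertex 20.0 0.0 10.0
    endloop
  endfacet
  facet normal 0.0000 -1.0000 0.0000
    outer loop
      vertex 0.0 0.0 0.0
      vertex 20.0 0.0 10.0
      vertex 0.0 0.0 10.0
    endloop
  endfacet
  facet normal 0.0000 1.0000 0.0000
    outer loop
      vertex 20.0 12.0 10.0
      vertex 20.0 12.0 0.0
      vertex 0.0 12.0 0.0
    endloop
  endfacet
  facet normal 0.0000 1.0000 0.0000
    outer loop
      vertex 0.0 12.0 10.0
      vertex 20.0 12.0 10.0
      vertex 0.0 12.0 0.0
    endloop
  endfacet
  facet normal -1.0000 0.0000 0.0000
    outer loop
      vertex 0.0 12.0 10.0
      vertex 0.0 12.0 0.0
      vertex 0.0 0.0 0.0
    endloop
  endfacet
  facet normal -1.0000 0.0000 0.0000
    outer loop
      vertex 0.0 0.0 10.0
      vertex 0.0 12.0 10.0
      vertex 0.0 0.0 0.0
    endloop
  endfacet
  facet normal 1.0000 0.0000 0.0000
    outer loop
      vertex 20.0 0.0 0.0
      vertex 20.0 12.0 0.0
      vertex 20.0 12.0 10.0
    endloop
  endfacet
  facet normal 1.0000 0.0000 0.0000
    outer loop
      vertex 20.0 0.0 0.0
      vertex 20.0 12.0 10.0
      vertex 20.0 0.0 10.0
    endloop
  endfacet
endsolid part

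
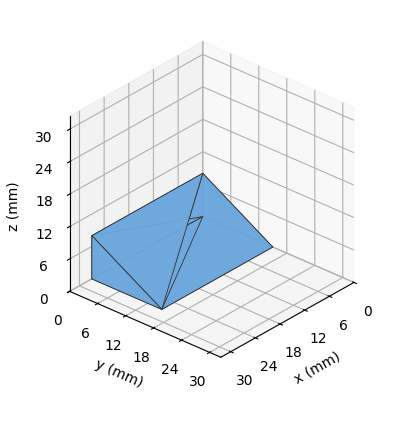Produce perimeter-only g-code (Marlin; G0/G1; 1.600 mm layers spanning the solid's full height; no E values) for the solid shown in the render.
Reading the render: the shape is a wedge (ramp): 27 × 15 mm base, rising to 8 mm along the y=0 edge and sloping linearly to z=0 at y=15 (dimensions read to the nearest mm from the axis ticks). For the g-code, the solid's height is divided into equal slices at the stated Δz and each level perimeter traced with G1 moves after a G0 lift.

; perimeter-only toolpath
G21 ; units = mm
G90 ; absolute positioning
G28 ; home
; layer 1
G0 Z1.600
G0 X0.000 Y0.000
G1 X27.000 Y0.000
G1 X27.000 Y12.000
G1 X0.000 Y12.000
G1 X0.000 Y0.000
; layer 2
G0 Z3.200
G0 X0.000 Y0.000
G1 X27.000 Y0.000
G1 X27.000 Y9.000
G1 X0.000 Y9.000
G1 X0.000 Y0.000
; layer 3
G0 Z4.800
G0 X0.000 Y0.000
G1 X27.000 Y0.000
G1 X27.000 Y6.000
G1 X0.000 Y6.000
G1 X0.000 Y0.000
; layer 4
G0 Z6.400
G0 X0.000 Y0.000
G1 X27.000 Y0.000
G1 X27.000 Y3.000
G1 X0.000 Y3.000
G1 X0.000 Y0.000
M2 ; end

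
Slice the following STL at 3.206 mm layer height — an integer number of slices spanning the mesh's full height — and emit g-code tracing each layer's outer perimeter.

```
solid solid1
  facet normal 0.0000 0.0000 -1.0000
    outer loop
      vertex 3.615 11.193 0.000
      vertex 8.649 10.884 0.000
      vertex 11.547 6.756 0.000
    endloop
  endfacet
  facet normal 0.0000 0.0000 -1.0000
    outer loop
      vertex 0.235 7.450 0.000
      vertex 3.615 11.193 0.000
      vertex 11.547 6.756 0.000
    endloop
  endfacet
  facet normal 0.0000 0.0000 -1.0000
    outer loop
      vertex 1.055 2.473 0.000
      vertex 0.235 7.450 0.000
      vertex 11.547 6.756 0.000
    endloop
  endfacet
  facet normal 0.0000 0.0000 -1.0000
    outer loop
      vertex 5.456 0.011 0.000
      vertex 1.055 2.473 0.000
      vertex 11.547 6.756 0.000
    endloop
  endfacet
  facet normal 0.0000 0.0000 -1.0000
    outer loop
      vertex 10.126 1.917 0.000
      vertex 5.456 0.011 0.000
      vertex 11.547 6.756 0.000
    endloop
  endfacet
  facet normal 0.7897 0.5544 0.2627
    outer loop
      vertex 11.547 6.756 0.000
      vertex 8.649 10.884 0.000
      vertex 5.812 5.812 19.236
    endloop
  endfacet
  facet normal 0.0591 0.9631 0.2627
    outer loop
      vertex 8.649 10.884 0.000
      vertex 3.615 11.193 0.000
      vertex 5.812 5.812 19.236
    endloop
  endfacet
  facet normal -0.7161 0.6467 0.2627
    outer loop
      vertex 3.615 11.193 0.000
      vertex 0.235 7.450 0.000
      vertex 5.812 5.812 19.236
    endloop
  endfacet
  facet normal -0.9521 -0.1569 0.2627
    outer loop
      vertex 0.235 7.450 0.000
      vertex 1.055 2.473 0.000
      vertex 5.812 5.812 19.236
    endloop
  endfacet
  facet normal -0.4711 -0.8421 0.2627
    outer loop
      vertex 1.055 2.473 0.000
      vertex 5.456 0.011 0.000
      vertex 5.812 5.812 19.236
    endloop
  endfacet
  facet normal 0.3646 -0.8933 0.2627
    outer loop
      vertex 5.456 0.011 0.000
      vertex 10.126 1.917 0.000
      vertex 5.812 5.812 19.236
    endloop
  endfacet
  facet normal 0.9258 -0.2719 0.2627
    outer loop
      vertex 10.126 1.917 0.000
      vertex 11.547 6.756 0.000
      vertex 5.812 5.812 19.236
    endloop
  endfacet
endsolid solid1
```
; perimeter-only toolpath
G21 ; units = mm
G90 ; absolute positioning
G28 ; home
; layer 1
G0 Z3.206
G0 X10.591 Y6.599
G1 X8.176 Y10.039
G1 X3.981 Y10.296
G1 X1.164 Y7.177
G1 X1.848 Y3.030
G1 X5.515 Y0.978
G1 X9.407 Y2.566
G1 X10.591 Y6.599
; layer 2
G0 Z6.412
G0 X9.635 Y6.441
G1 X7.703 Y9.193
G1 X4.347 Y9.399
G1 X2.094 Y6.904
G1 X2.641 Y3.586
G1 X5.575 Y1.945
G1 X8.688 Y3.215
G1 X9.635 Y6.441
; layer 3
G0 Z9.618
G0 X8.680 Y6.284
G1 X7.230 Y8.348
G1 X4.713 Y8.502
G1 X3.024 Y6.631
G1 X3.433 Y4.143
G1 X5.634 Y2.912
G1 X7.969 Y3.865
G1 X8.680 Y6.284
; layer 4
G0 Z12.824
G0 X7.724 Y6.127
G1 X6.758 Y7.503
G1 X5.080 Y7.606
G1 X3.953 Y6.358
G1 X4.226 Y4.699
G1 X5.693 Y3.878
G1 X7.250 Y4.514
G1 X7.724 Y6.127
; layer 5
G0 Z16.030
G0 X6.768 Y5.969
G1 X6.285 Y6.657
G1 X5.446 Y6.709
G1 X4.883 Y6.085
G1 X5.019 Y5.256
G1 X5.753 Y4.845
G1 X6.531 Y5.163
G1 X6.768 Y5.969
M2 ; end

The solid is a regular 7-sided pyramid, base circumscribed radius ≈ 5.81 mm, apex at z ≈ 19.2 mm. Slicing at Δz = 3.206 mm — 6 equal slices spanning the solid's height, so layer i sits at z = i·h/6 — gives 5 non-empty perimeters. Each is a 7-segment closed polygon; G0 lifts to the layer z and rapids to the start vertex, then G1 traces the edges. The cross-section shrinks linearly with z (the slice at the apex is degenerate and omitted).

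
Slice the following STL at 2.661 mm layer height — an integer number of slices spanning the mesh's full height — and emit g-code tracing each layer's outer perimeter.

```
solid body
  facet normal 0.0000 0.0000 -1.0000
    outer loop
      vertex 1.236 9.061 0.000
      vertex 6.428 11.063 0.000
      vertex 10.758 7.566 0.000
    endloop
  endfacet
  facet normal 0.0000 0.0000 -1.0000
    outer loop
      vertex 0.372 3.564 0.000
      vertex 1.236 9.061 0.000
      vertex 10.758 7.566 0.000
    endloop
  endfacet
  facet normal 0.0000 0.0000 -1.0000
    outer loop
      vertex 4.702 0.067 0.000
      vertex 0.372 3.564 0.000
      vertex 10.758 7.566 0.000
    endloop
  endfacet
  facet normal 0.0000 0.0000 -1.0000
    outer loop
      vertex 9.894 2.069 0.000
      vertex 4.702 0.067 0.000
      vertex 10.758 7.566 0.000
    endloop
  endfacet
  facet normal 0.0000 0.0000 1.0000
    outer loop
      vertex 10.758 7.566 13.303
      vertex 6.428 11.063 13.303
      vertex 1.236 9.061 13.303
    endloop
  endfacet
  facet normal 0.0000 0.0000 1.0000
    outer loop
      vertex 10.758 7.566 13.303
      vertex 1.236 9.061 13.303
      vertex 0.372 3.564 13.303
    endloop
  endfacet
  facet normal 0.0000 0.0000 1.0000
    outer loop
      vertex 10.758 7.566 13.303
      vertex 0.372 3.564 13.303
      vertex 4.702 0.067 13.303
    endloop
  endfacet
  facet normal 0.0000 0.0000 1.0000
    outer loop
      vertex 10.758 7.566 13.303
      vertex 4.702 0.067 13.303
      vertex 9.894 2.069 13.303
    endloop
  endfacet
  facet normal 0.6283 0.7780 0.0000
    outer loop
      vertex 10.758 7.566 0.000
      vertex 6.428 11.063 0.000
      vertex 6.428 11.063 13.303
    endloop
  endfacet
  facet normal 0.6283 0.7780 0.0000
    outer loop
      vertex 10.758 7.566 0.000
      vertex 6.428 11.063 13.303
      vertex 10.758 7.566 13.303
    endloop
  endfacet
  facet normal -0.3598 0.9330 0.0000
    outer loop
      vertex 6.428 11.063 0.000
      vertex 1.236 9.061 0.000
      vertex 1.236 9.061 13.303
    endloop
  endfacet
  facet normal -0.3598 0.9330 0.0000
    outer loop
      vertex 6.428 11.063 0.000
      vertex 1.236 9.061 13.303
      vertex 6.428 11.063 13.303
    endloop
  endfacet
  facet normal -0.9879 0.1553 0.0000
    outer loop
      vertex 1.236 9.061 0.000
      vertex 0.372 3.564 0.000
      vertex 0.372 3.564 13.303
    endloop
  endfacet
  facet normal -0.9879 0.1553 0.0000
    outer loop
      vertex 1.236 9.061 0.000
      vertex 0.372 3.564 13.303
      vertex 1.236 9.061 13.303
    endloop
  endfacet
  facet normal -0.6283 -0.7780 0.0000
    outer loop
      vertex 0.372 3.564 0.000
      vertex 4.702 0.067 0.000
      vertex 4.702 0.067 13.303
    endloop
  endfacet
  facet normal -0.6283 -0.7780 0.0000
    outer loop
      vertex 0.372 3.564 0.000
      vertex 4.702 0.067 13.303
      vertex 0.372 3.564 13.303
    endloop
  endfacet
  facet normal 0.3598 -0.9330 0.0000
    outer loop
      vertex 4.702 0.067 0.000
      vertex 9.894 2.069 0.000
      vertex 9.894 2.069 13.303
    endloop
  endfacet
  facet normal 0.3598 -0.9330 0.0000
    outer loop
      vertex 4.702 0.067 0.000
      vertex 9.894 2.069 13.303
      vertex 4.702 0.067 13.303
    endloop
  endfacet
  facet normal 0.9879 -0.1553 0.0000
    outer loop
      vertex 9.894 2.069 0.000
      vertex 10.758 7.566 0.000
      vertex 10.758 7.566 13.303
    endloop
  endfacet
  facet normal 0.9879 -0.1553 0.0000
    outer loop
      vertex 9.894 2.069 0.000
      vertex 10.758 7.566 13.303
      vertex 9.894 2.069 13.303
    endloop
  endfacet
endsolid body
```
; perimeter-only toolpath
G21 ; units = mm
G90 ; absolute positioning
G28 ; home
; layer 1
G0 Z2.661
G0 X10.758 Y7.566
G1 X6.428 Y11.063
G1 X1.236 Y9.061
G1 X0.372 Y3.564
G1 X4.702 Y0.067
G1 X9.894 Y2.069
G1 X10.758 Y7.566
; layer 2
G0 Z5.321
G0 X10.758 Y7.566
G1 X6.428 Y11.063
G1 X1.236 Y9.061
G1 X0.372 Y3.564
G1 X4.702 Y0.067
G1 X9.894 Y2.069
G1 X10.758 Y7.566
; layer 3
G0 Z7.982
G0 X10.758 Y7.566
G1 X6.428 Y11.063
G1 X1.236 Y9.061
G1 X0.372 Y3.564
G1 X4.702 Y0.067
G1 X9.894 Y2.069
G1 X10.758 Y7.566
; layer 4
G0 Z10.642
G0 X10.758 Y7.566
G1 X6.428 Y11.063
G1 X1.236 Y9.061
G1 X0.372 Y3.564
G1 X4.702 Y0.067
G1 X9.894 Y2.069
G1 X10.758 Y7.566
; layer 5
G0 Z13.303
G0 X10.758 Y7.566
G1 X6.428 Y11.063
G1 X1.236 Y9.061
G1 X0.372 Y3.564
G1 X4.702 Y0.067
G1 X9.894 Y2.069
G1 X10.758 Y7.566
M2 ; end

The solid is a regular 6-sided prism (a cylinder approximated with 6 flat sides), circumscribed radius ≈ 5.57 mm, height ≈ 13.3 mm. Slicing at Δz = 2.661 mm — 5 equal slices spanning the solid's height, so layer i sits at z = i·h/5 — gives 5 non-empty perimeters. Each is a 6-segment closed polygon; G0 lifts to the layer z and rapids to the start vertex, then G1 traces the edges.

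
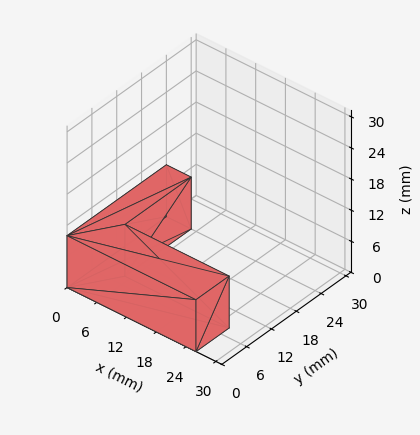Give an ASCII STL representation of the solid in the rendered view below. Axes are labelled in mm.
Reading the render: the shape is an L-shaped prism: outer 26 × 24 mm, arm thicknesses ≈ 8 mm (horizontal) and 5 mm (vertical), extruded 10 mm in z (dimensions read to the nearest mm from the axis ticks). For the STL, each face is triangulated and given an outward normal.

solid part
  facet normal 0.0000 0.0000 -1.0000
    outer loop
      vertex 26.00 8.00 0.00
      vertex 26.00 0.00 0.00
      vertex 0.00 0.00 0.00
    endloop
  endfacet
  facet normal 0.0000 0.0000 -1.0000
    outer loop
      vertex 5.00 8.00 0.00
      vertex 26.00 8.00 0.00
      vertex 0.00 0.00 0.00
    endloop
  endfacet
  facet normal 0.0000 0.0000 -1.0000
    outer loop
      vertex 5.00 24.00 0.00
      vertex 5.00 8.00 0.00
      vertex 0.00 0.00 0.00
    endloop
  endfacet
  facet normal 0.0000 0.0000 -1.0000
    outer loop
      vertex 0.00 24.00 0.00
      vertex 5.00 24.00 0.00
      vertex 0.00 0.00 0.00
    endloop
  endfacet
  facet normal 0.0000 0.0000 1.0000
    outer loop
      vertex 0.00 0.00 10.00
      vertex 26.00 0.00 10.00
      vertex 26.00 8.00 10.00
    endloop
  endfacet
  facet normal 0.0000 0.0000 1.0000
    outer loop
      vertex 0.00 0.00 10.00
      vertex 26.00 8.00 10.00
      vertex 5.00 8.00 10.00
    endloop
  endfacet
  facet normal 0.0000 0.0000 1.0000
    outer loop
      vertex 0.00 0.00 10.00
      vertex 5.00 8.00 10.00
      vertex 5.00 24.00 10.00
    endloop
  endfacet
  facet normal 0.0000 0.0000 1.0000
    outer loop
      vertex 0.00 0.00 10.00
      vertex 5.00 24.00 10.00
      vertex 0.00 24.00 10.00
    endloop
  endfacet
  facet normal 0.0000 -1.0000 0.0000
    outer loop
      vertex 0.00 0.00 0.00
      vertex 26.00 0.00 0.00
      vertex 26.00 0.00 10.00
    endloop
  endfacet
  facet normal 0.0000 -1.0000 0.0000
    outer loop
      vertex 0.00 0.00 0.00
      vertex 26.00 0.00 10.00
      vertex 0.00 0.00 10.00
    endloop
  endfacet
  facet normal 1.0000 0.0000 0.0000
    outer loop
      vertex 26.00 0.00 0.00
      vertex 26.00 8.00 0.00
      vertex 26.00 8.00 10.00
    endloop
  endfacet
  facet normal 1.0000 0.0000 0.0000
    outer loop
      vertex 26.00 0.00 0.00
      vertex 26.00 8.00 10.00
      vertex 26.00 0.00 10.00
    endloop
  endfacet
  facet normal 0.0000 1.0000 0.0000
    outer loop
      vertex 26.00 8.00 0.00
      vertex 5.00 8.00 0.00
      vertex 5.00 8.00 10.00
    endloop
  endfacet
  facet normal 0.0000 1.0000 0.0000
    outer loop
      vertex 26.00 8.00 0.00
      vertex 5.00 8.00 10.00
      vertex 26.00 8.00 10.00
    endloop
  endfacet
  facet normal 1.0000 0.0000 0.0000
    outer loop
      vertex 5.00 8.00 0.00
      vertex 5.00 24.00 0.00
      vertex 5.00 24.00 10.00
    endloop
  endfacet
  facet normal 1.0000 0.0000 0.0000
    outer loop
      vertex 5.00 8.00 0.00
      vertex 5.00 24.00 10.00
      vertex 5.00 8.00 10.00
    endloop
  endfacet
  facet normal 0.0000 1.0000 0.0000
    outer loop
      vertex 5.00 24.00 0.00
      vertex 0.00 24.00 0.00
      vertex 0.00 24.00 10.00
    endloop
  endfacet
  facet normal 0.0000 1.0000 0.0000
    outer loop
      vertex 5.00 24.00 0.00
      vertex 0.00 24.00 10.00
      vertex 5.00 24.00 10.00
    endloop
  endfacet
  facet normal -1.0000 0.0000 0.0000
    outer loop
      vertex 0.00 24.00 0.00
      vertex 0.00 0.00 0.00
      vertex 0.00 0.00 10.00
    endloop
  endfacet
  facet normal -1.0000 0.0000 0.0000
    outer loop
      vertex 0.00 24.00 0.00
      vertex 0.00 0.00 10.00
      vertex 0.00 24.00 10.00
    endloop
  endfacet
endsolid part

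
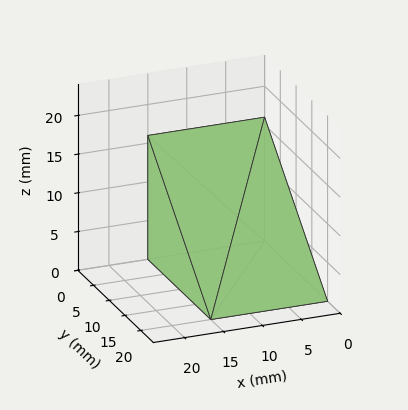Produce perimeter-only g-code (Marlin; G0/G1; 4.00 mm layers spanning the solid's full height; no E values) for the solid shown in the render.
Reading the render: the shape is a wedge (ramp): 15 × 20 mm base, rising to 16 mm along the y=0 edge and sloping linearly to z=0 at y=20 (dimensions read to the nearest mm from the axis ticks). For the g-code, the solid's height is divided into equal slices at the stated Δz and each level perimeter traced with G1 moves after a G0 lift.

; perimeter-only toolpath
G21 ; units = mm
G90 ; absolute positioning
G28 ; home
; layer 1
G0 Z4.00
G0 X0.00 Y0.00
G1 X15.00 Y0.00
G1 X15.00 Y15.00
G1 X0.00 Y15.00
G1 X0.00 Y0.00
; layer 2
G0 Z8.00
G0 X0.00 Y0.00
G1 X15.00 Y0.00
G1 X15.00 Y10.00
G1 X0.00 Y10.00
G1 X0.00 Y0.00
; layer 3
G0 Z12.00
G0 X0.00 Y0.00
G1 X15.00 Y0.00
G1 X15.00 Y5.00
G1 X0.00 Y5.00
G1 X0.00 Y0.00
M2 ; end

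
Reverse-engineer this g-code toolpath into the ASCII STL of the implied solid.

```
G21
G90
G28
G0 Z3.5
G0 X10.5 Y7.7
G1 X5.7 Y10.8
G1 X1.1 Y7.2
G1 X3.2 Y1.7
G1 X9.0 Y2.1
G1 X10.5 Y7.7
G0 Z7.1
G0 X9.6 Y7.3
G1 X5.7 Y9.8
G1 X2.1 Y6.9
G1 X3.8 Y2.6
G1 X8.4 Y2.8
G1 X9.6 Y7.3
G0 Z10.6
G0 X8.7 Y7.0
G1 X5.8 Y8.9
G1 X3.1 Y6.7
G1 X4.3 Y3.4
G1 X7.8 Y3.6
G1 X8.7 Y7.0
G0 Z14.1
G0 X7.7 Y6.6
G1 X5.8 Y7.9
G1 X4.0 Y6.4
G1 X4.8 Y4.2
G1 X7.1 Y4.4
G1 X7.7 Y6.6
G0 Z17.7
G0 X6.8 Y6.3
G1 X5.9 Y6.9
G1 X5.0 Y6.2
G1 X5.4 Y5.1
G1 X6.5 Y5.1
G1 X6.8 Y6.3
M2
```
solid part
  facet normal 0.0000 0.0000 -1.0000
    outer loop
      vertex 0.2 7.4 0.0
      vertex 5.6 11.8 0.0
      vertex 11.4 8.0 0.0
    endloop
  endfacet
  facet normal 0.0000 0.0000 -1.0000
    outer loop
      vertex 2.7 0.9 0.0
      vertex 0.2 7.4 0.0
      vertex 11.4 8.0 0.0
    endloop
  endfacet
  facet normal 0.0000 0.0000 -1.0000
    outer loop
      vertex 9.6 1.3 0.0
      vertex 2.7 0.9 0.0
      vertex 11.4 8.0 0.0
    endloop
  endfacet
  facet normal 0.5347 0.8161 0.2195
    outer loop
      vertex 11.4 8.0 0.0
      vertex 5.6 11.8 0.0
      vertex 5.9 5.9 21.2
    endloop
  endfacet
  facet normal -0.6163 0.7564 0.2192
    outer loop
      vertex 5.6 11.8 0.0
      vertex 0.2 7.4 0.0
      vertex 5.9 5.9 21.2
    endloop
  endfacet
  facet normal -0.9105 -0.3502 0.2200
    outer loop
      vertex 0.2 7.4 0.0
      vertex 2.7 0.9 0.0
      vertex 5.9 5.9 21.2
    endloop
  endfacet
  facet normal 0.0564 -0.9736 0.2211
    outer loop
      vertex 2.7 0.9 0.0
      vertex 9.6 1.3 0.0
      vertex 5.9 5.9 21.2
    endloop
  endfacet
  facet normal 0.9422 -0.2531 0.2194
    outer loop
      vertex 9.6 1.3 0.0
      vertex 11.4 8.0 0.0
      vertex 5.9 5.9 21.2
    endloop
  endfacet
endsolid part

The G0 Z moves step by Δz≈3.5 mm. The G1 loops shrink linearly with z, so the solid tapers from its base footprint up to z≈21.2. Closing with a flat bottom cap and the tapered top and triangulating gives 8 facets — a regular 5-sided pyramid, base circumscribed radius ≈ 5.9 mm, apex at z ≈ 21.2 mm.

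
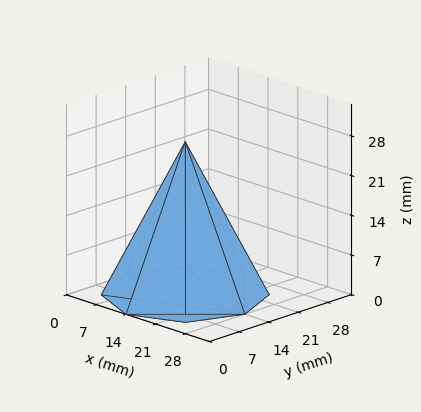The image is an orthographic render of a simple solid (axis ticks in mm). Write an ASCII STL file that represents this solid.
Reading the render: the shape is a regular 8-sided pyramid, base circumscribed radius ≈ 14 mm, apex at z ≈ 27 mm (dimensions read to the nearest mm from the axis ticks). For the STL, each face is triangulated and given an outward normal.

solid part
  facet normal 0.0000 0.0000 -1.0000
    outer loop
      vertex 14.00 28.00 0.00
      vertex 23.90 23.90 0.00
      vertex 28.00 14.00 0.00
    endloop
  endfacet
  facet normal 0.0000 0.0000 -1.0000
    outer loop
      vertex 4.10 23.90 0.00
      vertex 14.00 28.00 0.00
      vertex 28.00 14.00 0.00
    endloop
  endfacet
  facet normal 0.0000 0.0000 -1.0000
    outer loop
      vertex 0.00 14.00 0.00
      vertex 4.10 23.90 0.00
      vertex 28.00 14.00 0.00
    endloop
  endfacet
  facet normal 0.0000 0.0000 -1.0000
    outer loop
      vertex 4.10 4.10 0.00
      vertex 0.00 14.00 0.00
      vertex 28.00 14.00 0.00
    endloop
  endfacet
  facet normal 0.0000 0.0000 -1.0000
    outer loop
      vertex 14.00 0.00 0.00
      vertex 4.10 4.10 0.00
      vertex 28.00 14.00 0.00
    endloop
  endfacet
  facet normal 0.0000 0.0000 -1.0000
    outer loop
      vertex 23.90 4.10 0.00
      vertex 14.00 0.00 0.00
      vertex 28.00 14.00 0.00
    endloop
  endfacet
  facet normal 0.8332 0.3451 0.4320
    outer loop
      vertex 28.00 14.00 0.00
      vertex 23.90 23.90 0.00
      vertex 14.00 14.00 27.00
    endloop
  endfacet
  facet normal 0.3451 0.8332 0.4320
    outer loop
      vertex 23.90 23.90 0.00
      vertex 14.00 28.00 0.00
      vertex 14.00 14.00 27.00
    endloop
  endfacet
  facet normal -0.3451 0.8332 0.4320
    outer loop
      vertex 14.00 28.00 0.00
      vertex 4.10 23.90 0.00
      vertex 14.00 14.00 27.00
    endloop
  endfacet
  facet normal -0.8332 0.3451 0.4320
    outer loop
      vertex 4.10 23.90 0.00
      vertex 0.00 14.00 0.00
      vertex 14.00 14.00 27.00
    endloop
  endfacet
  facet normal -0.8332 -0.3451 0.4320
    outer loop
      vertex 0.00 14.00 0.00
      vertex 4.10 4.10 0.00
      vertex 14.00 14.00 27.00
    endloop
  endfacet
  facet normal -0.3451 -0.8332 0.4320
    outer loop
      vertex 4.10 4.10 0.00
      vertex 14.00 0.00 0.00
      vertex 14.00 14.00 27.00
    endloop
  endfacet
  facet normal 0.3451 -0.8332 0.4320
    outer loop
      vertex 14.00 0.00 0.00
      vertex 23.90 4.10 0.00
      vertex 14.00 14.00 27.00
    endloop
  endfacet
  facet normal 0.8332 -0.3451 0.4320
    outer loop
      vertex 23.90 4.10 0.00
      vertex 28.00 14.00 0.00
      vertex 14.00 14.00 27.00
    endloop
  endfacet
endsolid part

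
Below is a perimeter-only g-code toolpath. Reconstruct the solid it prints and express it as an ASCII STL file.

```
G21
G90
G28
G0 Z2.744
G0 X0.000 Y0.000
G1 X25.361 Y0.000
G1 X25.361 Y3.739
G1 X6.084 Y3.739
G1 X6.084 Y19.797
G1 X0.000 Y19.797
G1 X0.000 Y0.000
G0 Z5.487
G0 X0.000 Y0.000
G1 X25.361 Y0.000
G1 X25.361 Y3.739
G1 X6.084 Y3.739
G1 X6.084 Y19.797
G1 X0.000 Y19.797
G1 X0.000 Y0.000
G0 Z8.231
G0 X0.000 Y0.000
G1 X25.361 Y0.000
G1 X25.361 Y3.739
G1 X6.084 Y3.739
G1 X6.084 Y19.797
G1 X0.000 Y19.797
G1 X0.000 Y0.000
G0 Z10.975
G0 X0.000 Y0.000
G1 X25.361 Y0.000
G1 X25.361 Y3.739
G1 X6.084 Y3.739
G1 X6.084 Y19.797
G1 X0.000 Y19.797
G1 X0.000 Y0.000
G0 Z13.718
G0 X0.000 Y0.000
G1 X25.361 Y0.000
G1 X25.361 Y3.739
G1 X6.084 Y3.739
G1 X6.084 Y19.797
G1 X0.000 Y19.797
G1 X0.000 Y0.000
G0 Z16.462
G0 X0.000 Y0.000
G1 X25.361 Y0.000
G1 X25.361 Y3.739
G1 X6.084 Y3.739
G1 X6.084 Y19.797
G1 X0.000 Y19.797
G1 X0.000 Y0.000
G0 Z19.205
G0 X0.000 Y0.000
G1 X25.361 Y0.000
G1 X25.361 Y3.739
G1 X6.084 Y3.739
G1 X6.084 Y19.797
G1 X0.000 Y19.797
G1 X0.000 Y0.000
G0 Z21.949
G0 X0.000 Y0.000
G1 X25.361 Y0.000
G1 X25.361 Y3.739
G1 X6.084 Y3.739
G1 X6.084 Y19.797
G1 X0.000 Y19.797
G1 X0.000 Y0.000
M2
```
solid part
  facet normal 0.0000 0.0000 -1.0000
    outer loop
      vertex 25.361 3.739 0.000
      vertex 25.361 0.000 0.000
      vertex 0.000 0.000 0.000
    endloop
  endfacet
  facet normal 0.0000 0.0000 -1.0000
    outer loop
      vertex 6.084 3.739 0.000
      vertex 25.361 3.739 0.000
      vertex 0.000 0.000 0.000
    endloop
  endfacet
  facet normal 0.0000 0.0000 -1.0000
    outer loop
      vertex 6.084 19.797 0.000
      vertex 6.084 3.739 0.000
      vertex 0.000 0.000 0.000
    endloop
  endfacet
  facet normal 0.0000 0.0000 -1.0000
    outer loop
      vertex 0.000 19.797 0.000
      vertex 6.084 19.797 0.000
      vertex 0.000 0.000 0.000
    endloop
  endfacet
  facet normal 0.0000 0.0000 1.0000
    outer loop
      vertex 0.000 0.000 21.949
      vertex 25.361 0.000 21.949
      vertex 25.361 3.739 21.949
    endloop
  endfacet
  facet normal 0.0000 0.0000 1.0000
    outer loop
      vertex 0.000 0.000 21.949
      vertex 25.361 3.739 21.949
      vertex 6.084 3.739 21.949
    endloop
  endfacet
  facet normal 0.0000 0.0000 1.0000
    outer loop
      vertex 0.000 0.000 21.949
      vertex 6.084 3.739 21.949
      vertex 6.084 19.797 21.949
    endloop
  endfacet
  facet normal 0.0000 0.0000 1.0000
    outer loop
      vertex 0.000 0.000 21.949
      vertex 6.084 19.797 21.949
      vertex 0.000 19.797 21.949
    endloop
  endfacet
  facet normal 0.0000 -1.0000 0.0000
    outer loop
      vertex 0.000 0.000 0.000
      vertex 25.361 0.000 0.000
      vertex 25.361 0.000 21.949
    endloop
  endfacet
  facet normal 0.0000 -1.0000 0.0000
    outer loop
      vertex 0.000 0.000 0.000
      vertex 25.361 0.000 21.949
      vertex 0.000 0.000 21.949
    endloop
  endfacet
  facet normal 1.0000 0.0000 0.0000
    outer loop
      vertex 25.361 0.000 0.000
      vertex 25.361 3.739 0.000
      vertex 25.361 3.739 21.949
    endloop
  endfacet
  facet normal 1.0000 0.0000 0.0000
    outer loop
      vertex 25.361 0.000 0.000
      vertex 25.361 3.739 21.949
      vertex 25.361 0.000 21.949
    endloop
  endfacet
  facet normal 0.0000 1.0000 0.0000
    outer loop
      vertex 25.361 3.739 0.000
      vertex 6.084 3.739 0.000
      vertex 6.084 3.739 21.949
    endloop
  endfacet
  facet normal 0.0000 1.0000 0.0000
    outer loop
      vertex 25.361 3.739 0.000
      vertex 6.084 3.739 21.949
      vertex 25.361 3.739 21.949
    endloop
  endfacet
  facet normal 1.0000 0.0000 0.0000
    outer loop
      vertex 6.084 3.739 0.000
      vertex 6.084 19.797 0.000
      vertex 6.084 19.797 21.949
    endloop
  endfacet
  facet normal 1.0000 0.0000 0.0000
    outer loop
      vertex 6.084 3.739 0.000
      vertex 6.084 19.797 21.949
      vertex 6.084 3.739 21.949
    endloop
  endfacet
  facet normal 0.0000 1.0000 0.0000
    outer loop
      vertex 6.084 19.797 0.000
      vertex 0.000 19.797 0.000
      vertex 0.000 19.797 21.949
    endloop
  endfacet
  facet normal 0.0000 1.0000 0.0000
    outer loop
      vertex 6.084 19.797 0.000
      vertex 0.000 19.797 21.949
      vertex 6.084 19.797 21.949
    endloop
  endfacet
  facet normal -1.0000 0.0000 0.0000
    outer loop
      vertex 0.000 19.797 0.000
      vertex 0.000 0.000 0.000
      vertex 0.000 0.000 21.949
    endloop
  endfacet
  facet normal -1.0000 0.0000 0.0000
    outer loop
      vertex 0.000 19.797 0.000
      vertex 0.000 0.000 21.949
      vertex 0.000 19.797 21.949
    endloop
  endfacet
endsolid part

The G0 Z moves step by Δz≈2.744 mm. Every layer's G1 loop is the same polygon, so the solid is a straight extrusion of it from z=0 to z≈21.9. Closing with flat bottom and top caps and triangulating gives 20 facets — an L-shaped prism: outer 25.4 × 19.8 mm, arm thicknesses ≈ 3.74 mm (horizontal) and 6.08 mm (vertical), extruded 21.9 mm in z.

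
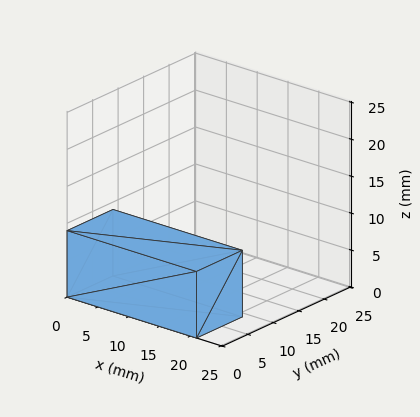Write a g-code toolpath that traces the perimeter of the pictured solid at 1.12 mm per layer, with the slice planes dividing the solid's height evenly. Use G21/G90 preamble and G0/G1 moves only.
Reading the render: the shape is a rectangular box, roughly 21 × 9 mm footprint and 9 mm tall (dimensions read to the nearest mm from the axis ticks). For the g-code, the solid's height is divided into equal slices at the stated Δz and each level perimeter traced with G1 moves after a G0 lift.

; perimeter-only toolpath
G21 ; units = mm
G90 ; absolute positioning
G28 ; home
; layer 1
G0 Z1.12
G0 X0.00 Y0.00
G1 X21.00 Y0.00
G1 X21.00 Y9.00
G1 X0.00 Y9.00
G1 X0.00 Y0.00
; layer 2
G0 Z2.25
G0 X0.00 Y0.00
G1 X21.00 Y0.00
G1 X21.00 Y9.00
G1 X0.00 Y9.00
G1 X0.00 Y0.00
; layer 3
G0 Z3.38
G0 X0.00 Y0.00
G1 X21.00 Y0.00
G1 X21.00 Y9.00
G1 X0.00 Y9.00
G1 X0.00 Y0.00
; layer 4
G0 Z4.50
G0 X0.00 Y0.00
G1 X21.00 Y0.00
G1 X21.00 Y9.00
G1 X0.00 Y9.00
G1 X0.00 Y0.00
; layer 5
G0 Z5.62
G0 X0.00 Y0.00
G1 X21.00 Y0.00
G1 X21.00 Y9.00
G1 X0.00 Y9.00
G1 X0.00 Y0.00
; layer 6
G0 Z6.75
G0 X0.00 Y0.00
G1 X21.00 Y0.00
G1 X21.00 Y9.00
G1 X0.00 Y9.00
G1 X0.00 Y0.00
; layer 7
G0 Z7.88
G0 X0.00 Y0.00
G1 X21.00 Y0.00
G1 X21.00 Y9.00
G1 X0.00 Y9.00
G1 X0.00 Y0.00
; layer 8
G0 Z9.00
G0 X0.00 Y0.00
G1 X21.00 Y0.00
G1 X21.00 Y9.00
G1 X0.00 Y9.00
G1 X0.00 Y0.00
M2 ; end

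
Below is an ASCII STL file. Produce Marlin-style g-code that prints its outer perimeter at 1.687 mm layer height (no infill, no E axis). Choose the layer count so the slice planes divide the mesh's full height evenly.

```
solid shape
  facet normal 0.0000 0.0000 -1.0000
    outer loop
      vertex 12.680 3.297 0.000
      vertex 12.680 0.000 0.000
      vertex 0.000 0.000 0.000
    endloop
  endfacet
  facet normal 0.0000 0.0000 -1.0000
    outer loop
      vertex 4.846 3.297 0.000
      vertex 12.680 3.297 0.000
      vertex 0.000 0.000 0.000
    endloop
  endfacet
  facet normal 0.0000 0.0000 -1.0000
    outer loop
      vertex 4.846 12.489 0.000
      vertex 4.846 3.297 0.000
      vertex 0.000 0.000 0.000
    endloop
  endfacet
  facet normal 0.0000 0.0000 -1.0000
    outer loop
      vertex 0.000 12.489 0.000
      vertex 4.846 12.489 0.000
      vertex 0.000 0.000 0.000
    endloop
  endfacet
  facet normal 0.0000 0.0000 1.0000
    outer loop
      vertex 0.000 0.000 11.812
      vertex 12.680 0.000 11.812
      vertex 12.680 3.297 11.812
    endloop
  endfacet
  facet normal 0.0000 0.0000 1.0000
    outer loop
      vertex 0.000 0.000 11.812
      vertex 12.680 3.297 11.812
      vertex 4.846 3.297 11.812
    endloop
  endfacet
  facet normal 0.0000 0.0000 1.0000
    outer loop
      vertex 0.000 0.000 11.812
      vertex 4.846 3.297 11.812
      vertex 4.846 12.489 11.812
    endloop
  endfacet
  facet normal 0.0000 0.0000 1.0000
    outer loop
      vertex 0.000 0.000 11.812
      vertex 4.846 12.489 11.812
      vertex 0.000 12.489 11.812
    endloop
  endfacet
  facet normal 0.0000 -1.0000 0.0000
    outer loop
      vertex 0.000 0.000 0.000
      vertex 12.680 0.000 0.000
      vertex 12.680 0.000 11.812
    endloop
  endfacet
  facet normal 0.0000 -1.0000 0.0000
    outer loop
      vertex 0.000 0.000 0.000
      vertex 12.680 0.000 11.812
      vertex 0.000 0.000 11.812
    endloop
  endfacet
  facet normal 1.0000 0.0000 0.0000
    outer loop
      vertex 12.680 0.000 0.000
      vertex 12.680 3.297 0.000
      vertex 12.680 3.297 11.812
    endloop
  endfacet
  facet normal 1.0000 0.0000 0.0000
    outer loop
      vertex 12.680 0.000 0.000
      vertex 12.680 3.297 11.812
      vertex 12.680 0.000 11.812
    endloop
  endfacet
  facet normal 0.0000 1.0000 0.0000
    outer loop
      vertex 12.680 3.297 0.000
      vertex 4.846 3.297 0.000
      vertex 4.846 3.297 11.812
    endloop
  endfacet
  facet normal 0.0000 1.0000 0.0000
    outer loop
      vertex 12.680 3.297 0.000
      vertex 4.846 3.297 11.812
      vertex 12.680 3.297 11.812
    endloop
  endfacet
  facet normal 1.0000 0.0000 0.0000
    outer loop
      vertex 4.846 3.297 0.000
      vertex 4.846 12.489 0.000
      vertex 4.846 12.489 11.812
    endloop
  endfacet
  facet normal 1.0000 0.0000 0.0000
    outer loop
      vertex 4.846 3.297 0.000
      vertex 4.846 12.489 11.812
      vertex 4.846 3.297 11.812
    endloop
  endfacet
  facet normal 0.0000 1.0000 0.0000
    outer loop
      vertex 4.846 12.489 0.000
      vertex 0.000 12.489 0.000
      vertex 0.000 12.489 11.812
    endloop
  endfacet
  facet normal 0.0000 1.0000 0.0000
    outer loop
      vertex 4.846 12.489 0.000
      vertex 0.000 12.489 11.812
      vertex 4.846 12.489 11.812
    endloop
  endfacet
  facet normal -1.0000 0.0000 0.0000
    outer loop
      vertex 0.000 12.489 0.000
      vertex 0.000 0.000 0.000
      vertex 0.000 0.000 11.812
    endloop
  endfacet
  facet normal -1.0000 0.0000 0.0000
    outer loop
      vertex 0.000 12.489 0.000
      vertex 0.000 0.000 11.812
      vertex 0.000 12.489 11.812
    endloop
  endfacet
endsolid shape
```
; perimeter-only toolpath
G21 ; units = mm
G90 ; absolute positioning
G28 ; home
; layer 1
G0 Z1.687
G0 X0.000 Y0.000
G1 X12.680 Y0.000
G1 X12.680 Y3.297
G1 X4.846 Y3.297
G1 X4.846 Y12.489
G1 X0.000 Y12.489
G1 X0.000 Y0.000
; layer 2
G0 Z3.375
G0 X0.000 Y0.000
G1 X12.680 Y0.000
G1 X12.680 Y3.297
G1 X4.846 Y3.297
G1 X4.846 Y12.489
G1 X0.000 Y12.489
G1 X0.000 Y0.000
; layer 3
G0 Z5.062
G0 X0.000 Y0.000
G1 X12.680 Y0.000
G1 X12.680 Y3.297
G1 X4.846 Y3.297
G1 X4.846 Y12.489
G1 X0.000 Y12.489
G1 X0.000 Y0.000
; layer 4
G0 Z6.750
G0 X0.000 Y0.000
G1 X12.680 Y0.000
G1 X12.680 Y3.297
G1 X4.846 Y3.297
G1 X4.846 Y12.489
G1 X0.000 Y12.489
G1 X0.000 Y0.000
; layer 5
G0 Z8.437
G0 X0.000 Y0.000
G1 X12.680 Y0.000
G1 X12.680 Y3.297
G1 X4.846 Y3.297
G1 X4.846 Y12.489
G1 X0.000 Y12.489
G1 X0.000 Y0.000
; layer 6
G0 Z10.125
G0 X0.000 Y0.000
G1 X12.680 Y0.000
G1 X12.680 Y3.297
G1 X4.846 Y3.297
G1 X4.846 Y12.489
G1 X0.000 Y12.489
G1 X0.000 Y0.000
; layer 7
G0 Z11.812
G0 X0.000 Y0.000
G1 X12.680 Y0.000
G1 X12.680 Y3.297
G1 X4.846 Y3.297
G1 X4.846 Y12.489
G1 X0.000 Y12.489
G1 X0.000 Y0.000
M2 ; end

The solid is an L-shaped prism: outer 12.7 × 12.5 mm, arm thicknesses ≈ 3.3 mm (horizontal) and 4.85 mm (vertical), extruded 11.8 mm in z. Slicing at Δz = 1.687 mm — 7 equal slices spanning the solid's height, so layer i sits at z = i·h/7 — gives 7 non-empty perimeters. Each is a 6-segment closed polygon; G0 lifts to the layer z and rapids to the start vertex, then G1 traces the edges.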